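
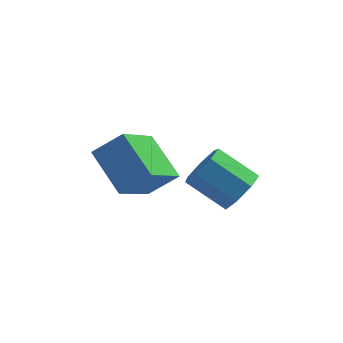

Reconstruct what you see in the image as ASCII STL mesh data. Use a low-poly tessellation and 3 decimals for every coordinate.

solid 
facet normal -0.555 0.654 0.514
outer loop
vertex -1.57 -0.17 -2.86
vertex -0.643 0.025 -2.108
vertex -0.903 1.352 -4.077
endloop
endfacet
facet normal -0.766 -0.161 -0.622
outer loop
vertex 0.063 0.215 -4.972
vertex -1.57 -0.17 -2.86
vertex -0.903 1.352 -4.077
endloop
endfacet
facet normal -0.555 0.654 0.514
outer loop
vertex -0.903 1.352 -4.077
vertex -0.643 0.025 -2.108
vertex 0.024 1.548 -3.325
endloop
endfacet
facet normal 0.323 0.739 -0.591
outer loop
vertex 0.024 1.548 -3.325
vertex 0.063 0.215 -4.972
vertex -0.903 1.352 -4.077
endloop
endfacet
facet normal -0.323 -0.739 0.590
outer loop
vertex -1.57 -0.17 -2.86
vertex 0.323 -1.112 -3.003
vertex -0.643 0.025 -2.108
endloop
endfacet
facet normal -0.766 -0.161 -0.622
outer loop
vertex -0.604 -1.308 -3.755
vertex -1.57 -0.17 -2.86
vertex 0.063 0.215 -4.972
endloop
endfacet
facet normal -0.323 -0.739 0.591
outer loop
vertex -0.604 -1.308 -3.755
vertex 0.323 -1.112 -3.003
vertex -1.57 -0.17 -2.86
endloop
endfacet
facet normal 0.766 0.161 0.622
outer loop
vertex -0.643 0.025 -2.108
vertex 0.323 -1.112 -3.003
vertex 0.024 1.548 -3.325
endloop
endfacet
facet normal 0.324 0.739 -0.591
outer loop
vertex 0.99 0.41 -4.22
vertex 0.063 0.215 -4.972
vertex 0.024 1.548 -3.325
endloop
endfacet
facet normal 0.766 0.161 0.622
outer loop
vertex 0.024 1.548 -3.325
vertex 0.323 -1.112 -3.003
vertex 0.99 0.41 -4.22
endloop
endfacet
facet normal 0.555 -0.654 -0.514
outer loop
vertex 0.99 0.41 -4.22
vertex -0.604 -1.308 -3.755
vertex 0.063 0.215 -4.972
endloop
endfacet
facet normal 0.555 -0.654 -0.514
outer loop
vertex 0.323 -1.112 -3.003
vertex -0.604 -1.308 -3.755
vertex 0.99 0.41 -4.22
endloop
endfacet
facet normal 0.801 -0.249 -0.544
outer loop
vertex 3.223 -1.006 -3.354
vertex 2.933 -0.6 -3.967
vertex 3.406 -0.346 -3.387
endloop
endfacet
facet normal 0.536 -0.107 0.837
outer loop
vertex 3.223 -1.006 -3.354
vertex 3.406 -0.346 -3.387
vertex 1.998 -0.626 -2.521
endloop
endfacet
facet normal 0.536 -0.106 0.837
outer loop
vertex 1.998 -0.626 -2.521
vertex 3.406 -0.346 -3.387
vertex 2.18 0.034 -2.554
endloop
endfacet
facet normal -0.801 0.248 0.545
outer loop
vertex 1.998 -0.626 -2.521
vertex 2.18 0.034 -2.554
vertex 1.707 -0.22 -3.133
endloop
endfacet
facet normal 0.801 -0.248 -0.545
outer loop
vertex 3.406 -0.346 -3.387
vertex 2.933 -0.6 -3.967
vertex 3.232 0.123 -3.857
endloop
endfacet
facet normal 0.542 0.687 0.485
outer loop
vertex 3.406 -0.346 -3.387
vertex 3.232 0.123 -3.857
vertex 2.18 0.034 -2.554
endloop
endfacet
facet normal 0.542 0.686 0.485
outer loop
vertex 2.18 0.034 -2.554
vertex 3.232 0.123 -3.857
vertex 2.006 0.503 -3.023
endloop
endfacet
facet normal -0.801 0.248 0.545
outer loop
vertex 2.18 0.034 -2.554
vertex 2.006 0.503 -3.023
vertex 1.707 -0.22 -3.133
endloop
endfacet
facet normal 0.801 -0.248 -0.545
outer loop
vertex 3.232 0.123 -3.857
vertex 2.933 -0.6 -3.967
vertex 2.833 0.047 -4.409
endloop
endfacet
facet normal 0.140 0.962 -0.233
outer loop
vertex 3.232 0.123 -3.857
vertex 2.833 0.047 -4.409
vertex 2.006 0.503 -3.023
endloop
endfacet
facet normal 0.140 0.962 -0.233
outer loop
vertex 2.006 0.503 -3.023
vertex 2.833 0.047 -4.409
vertex 1.607 0.427 -3.575
endloop
endfacet
facet normal -0.801 0.248 0.545
outer loop
vertex 2.006 0.503 -3.023
vertex 1.607 0.427 -3.575
vertex 1.707 -0.22 -3.133
endloop
endfacet
facet normal 0.801 -0.249 -0.545
outer loop
vertex 2.833 0.047 -4.409
vertex 2.933 -0.6 -3.967
vertex 2.509 -0.516 -4.628
endloop
endfacet
facet normal -0.368 0.513 -0.775
outer loop
vertex 2.833 0.047 -4.409
vertex 2.509 -0.516 -4.628
vertex 1.607 0.427 -3.575
endloop
endfacet
facet normal -0.367 0.514 -0.775
outer loop
vertex 1.607 0.427 -3.575
vertex 2.509 -0.516 -4.628
vertex 1.283 -0.136 -3.795
endloop
endfacet
facet normal -0.801 0.248 0.545
outer loop
vertex 1.607 0.427 -3.575
vertex 1.283 -0.136 -3.795
vertex 1.707 -0.22 -3.133
endloop
endfacet
facet normal 0.800 -0.249 -0.545
outer loop
vertex 2.509 -0.516 -4.628
vertex 2.933 -0.6 -3.967
vertex 2.504 -1.142 -4.349
endloop
endfacet
facet normal -0.598 -0.322 -0.734
outer loop
vertex 2.509 -0.516 -4.628
vertex 2.504 -1.142 -4.349
vertex 1.283 -0.136 -3.795
endloop
endfacet
facet normal -0.599 -0.323 -0.733
outer loop
vertex 1.283 -0.136 -3.795
vertex 2.504 -1.142 -4.349
vertex 1.279 -0.762 -3.516
endloop
endfacet
facet normal -0.801 0.248 0.545
outer loop
vertex 1.283 -0.136 -3.795
vertex 1.279 -0.762 -3.516
vertex 1.707 -0.22 -3.133
endloop
endfacet
facet normal 0.800 -0.249 -0.546
outer loop
vertex 2.504 -1.142 -4.349
vertex 2.933 -0.6 -3.967
vertex 2.822 -1.36 -3.783
endloop
endfacet
facet normal -0.379 -0.915 -0.140
outer loop
vertex 2.504 -1.142 -4.349
vertex 2.822 -1.36 -3.783
vertex 1.279 -0.762 -3.516
endloop
endfacet
facet normal -0.379 -0.915 -0.139
outer loop
vertex 1.279 -0.762 -3.516
vertex 2.822 -1.36 -3.783
vertex 1.597 -0.98 -2.949
endloop
endfacet
facet normal -0.801 0.248 0.545
outer loop
vertex 1.279 -0.762 -3.516
vertex 1.597 -0.98 -2.949
vertex 1.707 -0.22 -3.133
endloop
endfacet
facet normal 0.801 -0.249 -0.544
outer loop
vertex 2.822 -1.36 -3.783
vertex 2.933 -0.6 -3.967
vertex 3.223 -1.006 -3.354
endloop
endfacet
facet normal 0.126 -0.820 0.559
outer loop
vertex 2.822 -1.36 -3.783
vertex 3.223 -1.006 -3.354
vertex 1.597 -0.98 -2.949
endloop
endfacet
facet normal 0.126 -0.819 0.559
outer loop
vertex 1.597 -0.98 -2.949
vertex 3.223 -1.006 -3.354
vertex 1.998 -0.626 -2.521
endloop
endfacet
facet normal -0.801 0.248 0.545
outer loop
vertex 1.597 -0.98 -2.949
vertex 1.998 -0.626 -2.521
vertex 1.707 -0.22 -3.133
endloop
endfacet

endsolid


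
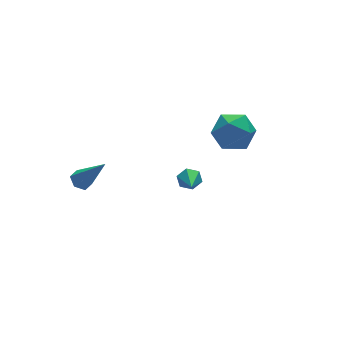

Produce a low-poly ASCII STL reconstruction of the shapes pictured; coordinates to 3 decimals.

solid 
facet normal -0.644 0.322 0.694
outer loop
vertex 1.522 0.08 2.369
vertex 2.073 -0.324 3.068
vertex 2.236 0.599 2.791
endloop
endfacet
facet normal -0.633 0.763 0.131
outer loop
vertex 1.522 0.08 2.369
vertex 2.236 0.599 2.791
vertex 2.099 0.652 1.824
endloop
endfacet
facet normal -0.806 0.386 -0.448
outer loop
vertex 1.522 0.08 2.369
vertex 2.099 0.652 1.824
vertex 1.851 -0.238 1.504
endloop
endfacet
facet normal -0.925 -0.289 -0.246
outer loop
vertex 1.522 0.08 2.369
vertex 1.851 -0.238 1.504
vertex 1.835 -0.842 2.273
endloop
endfacet
facet normal -0.825 -0.328 0.461
outer loop
vertex 1.522 0.08 2.369
vertex 1.835 -0.842 2.273
vertex 2.073 -0.324 3.068
endloop
endfacet
facet normal 0.035 0.998 0.050
outer loop
vertex 2.099 0.652 1.824
vertex 2.236 0.599 2.791
vertex 3.005 0.602 2.187
endloop
endfacet
facet normal 0.017 0.285 0.958
outer loop
vertex 2.236 0.599 2.791
vertex 2.073 -0.324 3.068
vertex 2.989 -0.002 2.956
endloop
endfacet
facet normal -0.275 -0.766 0.581
outer loop
vertex 2.073 -0.324 3.068
vertex 1.835 -0.842 2.273
vertex 2.741 -0.892 2.636
endloop
endfacet
facet normal -0.438 -0.703 -0.561
outer loop
vertex 1.835 -0.842 2.273
vertex 1.851 -0.238 1.504
vertex 2.604 -0.839 1.669
endloop
endfacet
facet normal -0.245 0.388 -0.889
outer loop
vertex 1.851 -0.238 1.504
vertex 2.099 0.652 1.824
vertex 2.767 0.084 1.392
endloop
endfacet
facet normal 0.925 0.289 0.246
outer loop
vertex 3.318 -0.32 2.091
vertex 3.005 0.602 2.187
vertex 2.989 -0.002 2.956
endloop
endfacet
facet normal 0.806 -0.386 0.448
outer loop
vertex 3.318 -0.32 2.091
vertex 2.989 -0.002 2.956
vertex 2.741 -0.892 2.636
endloop
endfacet
facet normal 0.633 -0.763 -0.131
outer loop
vertex 3.318 -0.32 2.091
vertex 2.741 -0.892 2.636
vertex 2.604 -0.839 1.669
endloop
endfacet
facet normal 0.644 -0.322 -0.694
outer loop
vertex 3.318 -0.32 2.091
vertex 2.604 -0.839 1.669
vertex 2.767 0.084 1.392
endloop
endfacet
facet normal 0.825 0.328 -0.461
outer loop
vertex 3.318 -0.32 2.091
vertex 2.767 0.084 1.392
vertex 3.005 0.602 2.187
endloop
endfacet
facet normal 0.438 0.703 0.561
outer loop
vertex 2.989 -0.002 2.956
vertex 3.005 0.602 2.187
vertex 2.236 0.599 2.791
endloop
endfacet
facet normal 0.245 -0.388 0.889
outer loop
vertex 2.741 -0.892 2.636
vertex 2.989 -0.002 2.956
vertex 2.073 -0.324 3.068
endloop
endfacet
facet normal -0.035 -0.998 -0.050
outer loop
vertex 2.604 -0.839 1.669
vertex 2.741 -0.892 2.636
vertex 1.835 -0.842 2.273
endloop
endfacet
facet normal -0.017 -0.285 -0.958
outer loop
vertex 2.767 0.084 1.392
vertex 2.604 -0.839 1.669
vertex 1.851 -0.238 1.504
endloop
endfacet
facet normal 0.275 0.766 -0.581
outer loop
vertex 3.005 0.602 2.187
vertex 2.767 0.084 1.392
vertex 2.099 0.652 1.824
endloop
endfacet
facet normal 0.357 0.835 -0.420
outer loop
vertex -0.177 -2.198 2.644
vertex -0.573 -2.182 2.339
vertex -0.589 -1.952 2.783
endloop
endfacet
facet normal 0.270 -0.089 0.959
outer loop
vertex -0.177 -2.198 2.644
vertex -0.589 -1.952 2.783
vertex -0.947 -3.058 2.781
endloop
endfacet
facet normal 0.357 0.835 -0.420
outer loop
vertex -0.589 -1.952 2.783
vertex -0.573 -2.182 2.339
vertex -0.985 -1.936 2.478
endloop
endfacet
facet normal -0.594 0.191 0.781
outer loop
vertex -0.589 -1.952 2.783
vertex -0.985 -1.936 2.478
vertex -0.947 -3.058 2.781
endloop
endfacet
facet normal 0.357 0.835 -0.419
outer loop
vertex -0.985 -1.936 2.478
vertex -0.573 -2.182 2.339
vertex -0.968 -2.166 2.034
endloop
endfacet
facet normal -0.999 -0.039 -0.018
outer loop
vertex -0.985 -1.936 2.478
vertex -0.968 -2.166 2.034
vertex -0.947 -3.058 2.781
endloop
endfacet
facet normal 0.358 0.834 -0.419
outer loop
vertex -0.968 -2.166 2.034
vertex -0.573 -2.182 2.339
vertex -0.556 -2.412 1.896
endloop
endfacet
facet normal -0.541 -0.548 -0.639
outer loop
vertex -0.968 -2.166 2.034
vertex -0.556 -2.412 1.896
vertex -0.947 -3.058 2.781
endloop
endfacet
facet normal 0.357 0.835 -0.420
outer loop
vertex -0.556 -2.412 1.896
vertex -0.573 -2.182 2.339
vertex -0.16 -2.428 2.201
endloop
endfacet
facet normal 0.322 -0.827 -0.461
outer loop
vertex -0.556 -2.412 1.896
vertex -0.16 -2.428 2.201
vertex -0.947 -3.058 2.781
endloop
endfacet
facet normal 0.357 0.835 -0.420
outer loop
vertex -0.16 -2.428 2.201
vertex -0.573 -2.182 2.339
vertex -0.177 -2.198 2.644
endloop
endfacet
facet normal 0.727 -0.597 0.338
outer loop
vertex -0.16 -2.428 2.201
vertex -0.177 -2.198 2.644
vertex -0.947 -3.058 2.781
endloop
endfacet
facet normal -0.359 0.471 -0.806
outer loop
vertex -2.334 3.245 -1.297
vertex -2.759 2.964 -1.272
vertex -2.732 3.409 -1.024
endloop
endfacet
facet normal 0.580 0.693 0.428
outer loop
vertex -2.334 3.245 -1.297
vertex -2.732 3.409 -1.024
vertex -2.081 2.076 0.252
endloop
endfacet
facet normal -0.358 0.471 -0.806
outer loop
vertex -2.732 3.409 -1.024
vertex -2.759 2.964 -1.272
vertex -3.157 3.129 -0.999
endloop
endfacet
facet normal -0.328 0.565 0.757
outer loop
vertex -2.732 3.409 -1.024
vertex -3.157 3.129 -0.999
vertex -2.081 2.076 0.252
endloop
endfacet
facet normal -0.358 0.471 -0.806
outer loop
vertex -3.157 3.129 -0.999
vertex -2.759 2.964 -1.272
vertex -3.184 2.684 -1.247
endloop
endfacet
facet normal -0.826 -0.235 0.512
outer loop
vertex -3.157 3.129 -0.999
vertex -3.184 2.684 -1.247
vertex -2.081 2.076 0.252
endloop
endfacet
facet normal -0.358 0.471 -0.806
outer loop
vertex -3.184 2.684 -1.247
vertex -2.759 2.964 -1.272
vertex -2.785 2.52 -1.52
endloop
endfacet
facet normal -0.416 -0.907 -0.062
outer loop
vertex -3.184 2.684 -1.247
vertex -2.785 2.52 -1.52
vertex -2.081 2.076 0.252
endloop
endfacet
facet normal -0.358 0.471 -0.806
outer loop
vertex -2.785 2.52 -1.52
vertex -2.759 2.964 -1.272
vertex -2.36 2.8 -1.545
endloop
endfacet
facet normal 0.490 -0.779 -0.390
outer loop
vertex -2.785 2.52 -1.52
vertex -2.36 2.8 -1.545
vertex -2.081 2.076 0.252
endloop
endfacet
facet normal -0.358 0.470 -0.806
outer loop
vertex -2.36 2.8 -1.545
vertex -2.759 2.964 -1.272
vertex -2.334 3.245 -1.297
endloop
endfacet
facet normal 0.989 0.023 -0.144
outer loop
vertex -2.36 2.8 -1.545
vertex -2.334 3.245 -1.297
vertex -2.081 2.076 0.252
endloop
endfacet

endsolid


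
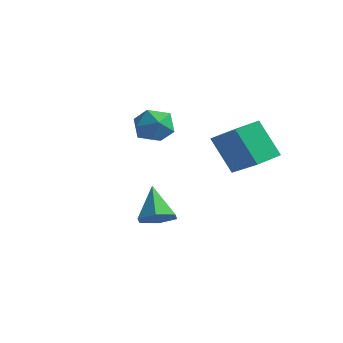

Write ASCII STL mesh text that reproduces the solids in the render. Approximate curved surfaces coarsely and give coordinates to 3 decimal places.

solid 
facet normal -0.459 0.886 -0.066
outer loop
vertex -1.792 0.926 2.979
vertex -2.705 0.43 2.675
vertex -2.51 0.609 3.725
endloop
endfacet
facet normal 0.052 0.900 0.433
outer loop
vertex -1.792 0.926 2.979
vertex -2.51 0.609 3.725
vertex -1.451 0.465 3.897
endloop
endfacet
facet normal 0.670 0.732 0.119
outer loop
vertex -1.792 0.926 2.979
vertex -1.451 0.465 3.897
vertex -0.991 0.197 2.954
endloop
endfacet
facet normal 0.541 0.615 -0.574
outer loop
vertex -1.792 0.926 2.979
vertex -0.991 0.197 2.954
vertex -1.767 0.175 2.198
endloop
endfacet
facet normal -0.157 0.709 -0.687
outer loop
vertex -1.792 0.926 2.979
vertex -1.767 0.175 2.198
vertex -2.705 0.43 2.675
endloop
endfacet
facet normal -0.095 0.396 0.914
outer loop
vertex -1.451 0.465 3.897
vertex -2.51 0.609 3.725
vertex -2.153 -0.315 4.162
endloop
endfacet
facet normal -0.922 0.372 0.108
outer loop
vertex -2.51 0.609 3.725
vertex -2.705 0.43 2.675
vertex -2.929 -0.337 3.406
endloop
endfacet
facet normal -0.433 0.085 -0.897
outer loop
vertex -2.705 0.43 2.675
vertex -1.767 0.175 2.198
vertex -2.469 -0.605 2.463
endloop
endfacet
facet normal 0.697 -0.068 -0.714
outer loop
vertex -1.767 0.175 2.198
vertex -0.991 0.197 2.954
vertex -1.41 -0.749 2.635
endloop
endfacet
facet normal 0.905 0.123 0.407
outer loop
vertex -0.991 0.197 2.954
vertex -1.451 0.465 3.897
vertex -1.215 -0.57 3.685
endloop
endfacet
facet normal -0.541 -0.615 0.574
outer loop
vertex -2.128 -1.066 3.381
vertex -2.153 -0.315 4.162
vertex -2.929 -0.337 3.406
endloop
endfacet
facet normal -0.670 -0.732 -0.119
outer loop
vertex -2.128 -1.066 3.381
vertex -2.929 -0.337 3.406
vertex -2.469 -0.605 2.463
endloop
endfacet
facet normal -0.052 -0.900 -0.433
outer loop
vertex -2.128 -1.066 3.381
vertex -2.469 -0.605 2.463
vertex -1.41 -0.749 2.635
endloop
endfacet
facet normal 0.459 -0.886 0.066
outer loop
vertex -2.128 -1.066 3.381
vertex -1.41 -0.749 2.635
vertex -1.215 -0.57 3.685
endloop
endfacet
facet normal 0.157 -0.709 0.687
outer loop
vertex -2.128 -1.066 3.381
vertex -1.215 -0.57 3.685
vertex -2.153 -0.315 4.162
endloop
endfacet
facet normal -0.697 0.068 0.714
outer loop
vertex -2.929 -0.337 3.406
vertex -2.153 -0.315 4.162
vertex -2.51 0.609 3.725
endloop
endfacet
facet normal -0.905 -0.123 -0.407
outer loop
vertex -2.469 -0.605 2.463
vertex -2.929 -0.337 3.406
vertex -2.705 0.43 2.675
endloop
endfacet
facet normal 0.095 -0.396 -0.914
outer loop
vertex -1.41 -0.749 2.635
vertex -2.469 -0.605 2.463
vertex -1.767 0.175 2.198
endloop
endfacet
facet normal 0.922 -0.372 -0.108
outer loop
vertex -1.215 -0.57 3.685
vertex -1.41 -0.749 2.635
vertex -0.991 0.197 2.954
endloop
endfacet
facet normal 0.433 -0.085 0.897
outer loop
vertex -2.153 -0.315 4.162
vertex -1.215 -0.57 3.685
vertex -1.451 0.465 3.897
endloop
endfacet
facet normal 0.508 -0.413 -0.756
outer loop
vertex 2.479 -3.856 0.241
vertex 1.678 -4.089 -0.17
vertex 2.073 -3.267 -0.354
endloop
endfacet
facet normal 0.483 0.764 0.427
outer loop
vertex 2.479 -3.856 0.241
vertex 2.073 -3.267 -0.354
vertex 0.722 -3.311 1.25
endloop
endfacet
facet normal 0.508 -0.413 -0.756
outer loop
vertex 2.073 -3.267 -0.354
vertex 1.678 -4.089 -0.17
vertex 1.272 -3.5 -0.765
endloop
endfacet
facet normal -0.206 0.967 -0.147
outer loop
vertex 2.073 -3.267 -0.354
vertex 1.272 -3.5 -0.765
vertex 0.722 -3.311 1.25
endloop
endfacet
facet normal 0.508 -0.414 -0.756
outer loop
vertex 1.272 -3.5 -0.765
vertex 1.678 -4.089 -0.17
vertex 0.877 -4.321 -0.581
endloop
endfacet
facet normal -0.889 0.366 -0.277
outer loop
vertex 1.272 -3.5 -0.765
vertex 0.877 -4.321 -0.581
vertex 0.722 -3.311 1.25
endloop
endfacet
facet normal 0.508 -0.413 -0.756
outer loop
vertex 0.877 -4.321 -0.581
vertex 1.678 -4.089 -0.17
vertex 1.282 -4.91 0.013
endloop
endfacet
facet normal -0.883 -0.439 0.167
outer loop
vertex 0.877 -4.321 -0.581
vertex 1.282 -4.91 0.013
vertex 0.722 -3.311 1.25
endloop
endfacet
facet normal 0.509 -0.414 -0.755
outer loop
vertex 1.282 -4.91 0.013
vertex 1.678 -4.089 -0.17
vertex 2.083 -4.677 0.425
endloop
endfacet
facet normal -0.195 -0.642 0.742
outer loop
vertex 1.282 -4.91 0.013
vertex 2.083 -4.677 0.425
vertex 0.722 -3.311 1.25
endloop
endfacet
facet normal 0.508 -0.414 -0.755
outer loop
vertex 2.083 -4.677 0.425
vertex 1.678 -4.089 -0.17
vertex 2.479 -3.856 0.241
endloop
endfacet
facet normal 0.488 -0.040 0.872
outer loop
vertex 2.083 -4.677 0.425
vertex 2.479 -3.856 0.241
vertex 0.722 -3.311 1.25
endloop
endfacet
facet normal -0.549 -0.027 0.836
outer loop
vertex 2.949 -0.401 4.279
vertex 3.191 0.922 4.48
vertex 1.16 0.102 3.12
endloop
endfacet
facet normal -0.178 -0.973 -0.148
outer loop
vertex 2.329 0.158 1.34
vertex 2.949 -0.401 4.279
vertex 1.16 0.102 3.12
endloop
endfacet
facet normal -0.549 -0.027 0.836
outer loop
vertex 1.16 0.102 3.12
vertex 3.191 0.922 4.48
vertex 1.402 1.425 3.321
endloop
endfacet
facet normal -0.817 0.230 -0.529
outer loop
vertex 1.402 1.425 3.321
vertex 2.329 0.158 1.34
vertex 1.16 0.102 3.12
endloop
endfacet
facet normal 0.817 -0.230 0.529
outer loop
vertex 2.949 -0.401 4.279
vertex 4.36 0.978 2.7
vertex 3.191 0.922 4.48
endloop
endfacet
facet normal -0.178 -0.973 -0.148
outer loop
vertex 4.118 -0.345 2.499
vertex 2.949 -0.401 4.279
vertex 2.329 0.158 1.34
endloop
endfacet
facet normal 0.817 -0.230 0.529
outer loop
vertex 4.118 -0.345 2.499
vertex 4.36 0.978 2.7
vertex 2.949 -0.401 4.279
endloop
endfacet
facet normal 0.178 0.973 0.148
outer loop
vertex 3.191 0.922 4.48
vertex 4.36 0.978 2.7
vertex 1.402 1.425 3.321
endloop
endfacet
facet normal -0.817 0.230 -0.529
outer loop
vertex 2.571 1.481 1.541
vertex 2.329 0.158 1.34
vertex 1.402 1.425 3.321
endloop
endfacet
facet normal 0.178 0.973 0.148
outer loop
vertex 1.402 1.425 3.321
vertex 4.36 0.978 2.7
vertex 2.571 1.481 1.541
endloop
endfacet
facet normal 0.549 0.027 -0.836
outer loop
vertex 2.571 1.481 1.541
vertex 4.118 -0.345 2.499
vertex 2.329 0.158 1.34
endloop
endfacet
facet normal 0.549 0.027 -0.836
outer loop
vertex 4.36 0.978 2.7
vertex 4.118 -0.345 2.499
vertex 2.571 1.481 1.541
endloop
endfacet

endsolid


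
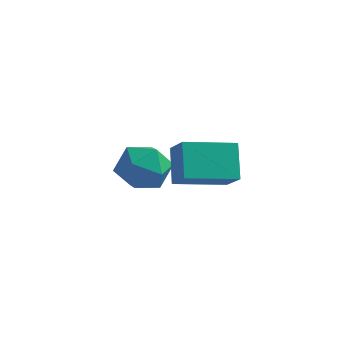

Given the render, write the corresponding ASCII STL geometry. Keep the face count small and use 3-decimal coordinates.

solid 
facet normal -0.557 0.536 -0.635
outer loop
vertex -1.378 -1.044 0.509
vertex 0.178 0.164 0.164
vertex -0.92 -1.971 -0.674
endloop
endfacet
facet normal -0.778 -0.604 0.172
outer loop
vertex -0.158 -2.704 0.196
vertex -1.378 -1.044 0.509
vertex -0.92 -1.971 -0.674
endloop
endfacet
facet normal -0.557 0.536 -0.635
outer loop
vertex -0.92 -1.971 -0.674
vertex 0.178 0.164 0.164
vertex 0.635 -0.762 -1.018
endloop
endfacet
facet normal 0.292 -0.590 -0.753
outer loop
vertex 0.635 -0.762 -1.018
vertex -0.158 -2.704 0.196
vertex -0.92 -1.971 -0.674
endloop
endfacet
facet normal -0.291 0.590 0.753
outer loop
vertex -1.378 -1.044 0.509
vertex 0.94 -0.569 1.034
vertex 0.178 0.164 0.164
endloop
endfacet
facet normal -0.778 -0.604 0.173
outer loop
vertex -0.615 -1.778 1.378
vertex -1.378 -1.044 0.509
vertex -0.158 -2.704 0.196
endloop
endfacet
facet normal -0.291 0.589 0.754
outer loop
vertex -0.615 -1.778 1.378
vertex 0.94 -0.569 1.034
vertex -1.378 -1.044 0.509
endloop
endfacet
facet normal 0.778 0.604 -0.172
outer loop
vertex 0.178 0.164 0.164
vertex 0.94 -0.569 1.034
vertex 0.635 -0.762 -1.018
endloop
endfacet
facet normal 0.291 -0.590 -0.753
outer loop
vertex 1.398 -1.496 -0.149
vertex -0.158 -2.704 0.196
vertex 0.635 -0.762 -1.018
endloop
endfacet
facet normal 0.778 0.604 -0.172
outer loop
vertex 0.635 -0.762 -1.018
vertex 0.94 -0.569 1.034
vertex 1.398 -1.496 -0.149
endloop
endfacet
facet normal 0.557 -0.536 0.635
outer loop
vertex 1.398 -1.496 -0.149
vertex -0.615 -1.778 1.378
vertex -0.158 -2.704 0.196
endloop
endfacet
facet normal 0.557 -0.535 0.635
outer loop
vertex 0.94 -0.569 1.034
vertex -0.615 -1.778 1.378
vertex 1.398 -1.496 -0.149
endloop
endfacet
facet normal -0.082 -0.281 0.956
outer loop
vertex -4.237 1.571 -1.475
vertex -3.577 0.61 -1.701
vertex -3.056 1.621 -1.359
endloop
endfacet
facet normal -0.106 0.429 0.897
outer loop
vertex -4.237 1.571 -1.475
vertex -3.056 1.621 -1.359
vertex -3.643 2.524 -1.861
endloop
endfacet
facet normal -0.652 0.596 0.469
outer loop
vertex -4.237 1.571 -1.475
vertex -3.643 2.524 -1.861
vertex -4.526 2.071 -2.513
endloop
endfacet
facet normal -0.965 -0.011 0.263
outer loop
vertex -4.237 1.571 -1.475
vertex -4.526 2.071 -2.513
vertex -4.485 0.888 -2.414
endloop
endfacet
facet normal -0.613 -0.553 0.564
outer loop
vertex -4.237 1.571 -1.475
vertex -4.485 0.888 -2.414
vertex -3.577 0.61 -1.701
endloop
endfacet
facet normal 0.496 0.645 0.581
outer loop
vertex -3.643 2.524 -1.861
vertex -3.056 1.621 -1.359
vertex -2.615 2.152 -2.326
endloop
endfacet
facet normal 0.536 -0.505 0.677
outer loop
vertex -3.056 1.621 -1.359
vertex -3.577 0.61 -1.701
vertex -2.574 0.969 -2.227
endloop
endfacet
facet normal -0.323 -0.945 0.043
outer loop
vertex -3.577 0.61 -1.701
vertex -4.485 0.888 -2.414
vertex -3.457 0.516 -2.879
endloop
endfacet
facet normal -0.893 -0.068 -0.445
outer loop
vertex -4.485 0.888 -2.414
vertex -4.526 2.071 -2.513
vertex -4.044 1.419 -3.381
endloop
endfacet
facet normal -0.387 0.915 -0.112
outer loop
vertex -4.526 2.071 -2.513
vertex -3.643 2.524 -1.861
vertex -3.523 2.43 -3.039
endloop
endfacet
facet normal 0.965 0.011 -0.263
outer loop
vertex -2.863 1.469 -3.265
vertex -2.615 2.152 -2.326
vertex -2.574 0.969 -2.227
endloop
endfacet
facet normal 0.652 -0.596 -0.469
outer loop
vertex -2.863 1.469 -3.265
vertex -2.574 0.969 -2.227
vertex -3.457 0.516 -2.879
endloop
endfacet
facet normal 0.106 -0.429 -0.897
outer loop
vertex -2.863 1.469 -3.265
vertex -3.457 0.516 -2.879
vertex -4.044 1.419 -3.381
endloop
endfacet
facet normal 0.082 0.281 -0.956
outer loop
vertex -2.863 1.469 -3.265
vertex -4.044 1.419 -3.381
vertex -3.523 2.43 -3.039
endloop
endfacet
facet normal 0.613 0.553 -0.564
outer loop
vertex -2.863 1.469 -3.265
vertex -3.523 2.43 -3.039
vertex -2.615 2.152 -2.326
endloop
endfacet
facet normal 0.893 0.068 0.445
outer loop
vertex -2.574 0.969 -2.227
vertex -2.615 2.152 -2.326
vertex -3.056 1.621 -1.359
endloop
endfacet
facet normal 0.387 -0.915 0.112
outer loop
vertex -3.457 0.516 -2.879
vertex -2.574 0.969 -2.227
vertex -3.577 0.61 -1.701
endloop
endfacet
facet normal -0.496 -0.645 -0.581
outer loop
vertex -4.044 1.419 -3.381
vertex -3.457 0.516 -2.879
vertex -4.485 0.888 -2.414
endloop
endfacet
facet normal -0.536 0.505 -0.677
outer loop
vertex -3.523 2.43 -3.039
vertex -4.044 1.419 -3.381
vertex -4.526 2.071 -2.513
endloop
endfacet
facet normal 0.323 0.945 -0.043
outer loop
vertex -2.615 2.152 -2.326
vertex -3.523 2.43 -3.039
vertex -3.643 2.524 -1.861
endloop
endfacet

endsolid


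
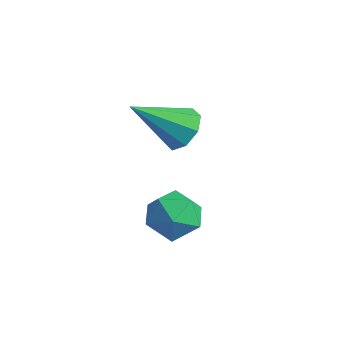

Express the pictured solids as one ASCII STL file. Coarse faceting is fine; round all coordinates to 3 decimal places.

solid 
facet normal 0.329 -0.266 0.906
outer loop
vertex 3.886 -0.621 3.209
vertex 3.25 -1.292 3.243
vertex 4.087 -1.465 2.888
endloop
endfacet
facet normal 0.858 0.009 0.513
outer loop
vertex 3.886 -0.621 3.209
vertex 4.087 -1.465 2.888
vertex 4.359 -0.715 2.419
endloop
endfacet
facet normal 0.669 0.670 0.321
outer loop
vertex 3.886 -0.621 3.209
vertex 4.359 -0.715 2.419
vertex 3.69 -0.079 2.485
endloop
endfacet
facet normal 0.025 0.804 0.595
outer loop
vertex 3.886 -0.621 3.209
vertex 3.69 -0.079 2.485
vertex 3.005 -0.435 2.995
endloop
endfacet
facet normal -0.185 0.224 0.957
outer loop
vertex 3.886 -0.621 3.209
vertex 3.005 -0.435 2.995
vertex 3.25 -1.292 3.243
endloop
endfacet
facet normal 0.920 -0.384 -0.080
outer loop
vertex 4.359 -0.715 2.419
vertex 4.087 -1.465 2.888
vertex 4.015 -1.445 1.965
endloop
endfacet
facet normal 0.065 -0.829 0.556
outer loop
vertex 4.087 -1.465 2.888
vertex 3.25 -1.292 3.243
vertex 3.33 -1.801 2.475
endloop
endfacet
facet normal -0.769 -0.035 0.639
outer loop
vertex 3.25 -1.292 3.243
vertex 3.005 -0.435 2.995
vertex 2.661 -1.165 2.541
endloop
endfacet
facet normal -0.429 0.902 0.053
outer loop
vertex 3.005 -0.435 2.995
vertex 3.69 -0.079 2.485
vertex 2.933 -0.415 2.072
endloop
endfacet
facet normal 0.614 0.686 -0.391
outer loop
vertex 3.69 -0.079 2.485
vertex 4.359 -0.715 2.419
vertex 3.77 -0.588 1.717
endloop
endfacet
facet normal -0.025 -0.804 -0.595
outer loop
vertex 3.134 -1.259 1.751
vertex 4.015 -1.445 1.965
vertex 3.33 -1.801 2.475
endloop
endfacet
facet normal -0.669 -0.670 -0.321
outer loop
vertex 3.134 -1.259 1.751
vertex 3.33 -1.801 2.475
vertex 2.661 -1.165 2.541
endloop
endfacet
facet normal -0.858 -0.009 -0.513
outer loop
vertex 3.134 -1.259 1.751
vertex 2.661 -1.165 2.541
vertex 2.933 -0.415 2.072
endloop
endfacet
facet normal -0.329 0.266 -0.906
outer loop
vertex 3.134 -1.259 1.751
vertex 2.933 -0.415 2.072
vertex 3.77 -0.588 1.717
endloop
endfacet
facet normal 0.185 -0.224 -0.957
outer loop
vertex 3.134 -1.259 1.751
vertex 3.77 -0.588 1.717
vertex 4.015 -1.445 1.965
endloop
endfacet
facet normal 0.429 -0.902 -0.053
outer loop
vertex 3.33 -1.801 2.475
vertex 4.015 -1.445 1.965
vertex 4.087 -1.465 2.888
endloop
endfacet
facet normal -0.614 -0.686 0.391
outer loop
vertex 2.661 -1.165 2.541
vertex 3.33 -1.801 2.475
vertex 3.25 -1.292 3.243
endloop
endfacet
facet normal -0.920 0.384 0.080
outer loop
vertex 2.933 -0.415 2.072
vertex 2.661 -1.165 2.541
vertex 3.005 -0.435 2.995
endloop
endfacet
facet normal -0.065 0.829 -0.556
outer loop
vertex 3.77 -0.588 1.717
vertex 2.933 -0.415 2.072
vertex 3.69 -0.079 2.485
endloop
endfacet
facet normal 0.769 0.035 -0.639
outer loop
vertex 4.015 -1.445 1.965
vertex 3.77 -0.588 1.717
vertex 4.359 -0.715 2.419
endloop
endfacet
facet normal 0.351 0.688 -0.635
outer loop
vertex 0.988 1.728 2.621
vertex 0.305 2.185 2.739
vertex 1.051 2.139 3.101
endloop
endfacet
facet normal 0.752 -0.546 0.369
outer loop
vertex 0.988 1.728 2.621
vertex 1.051 2.139 3.101
vertex -0.425 0.755 4.061
endloop
endfacet
facet normal 0.351 0.688 -0.636
outer loop
vertex 1.051 2.139 3.101
vertex 0.305 2.185 2.739
vertex 0.678 2.577 3.369
endloop
endfacet
facet normal 0.562 -0.027 0.826
outer loop
vertex 1.051 2.139 3.101
vertex 0.678 2.577 3.369
vertex -0.425 0.755 4.061
endloop
endfacet
facet normal 0.350 0.688 -0.636
outer loop
vertex 0.678 2.577 3.369
vertex 0.305 2.185 2.739
vertex 0.086 2.786 3.269
endloop
endfacet
facet normal -0.027 0.369 0.929
outer loop
vertex 0.678 2.577 3.369
vertex 0.086 2.786 3.269
vertex -0.425 0.755 4.061
endloop
endfacet
facet normal 0.351 0.688 -0.635
outer loop
vertex 0.086 2.786 3.269
vertex 0.305 2.185 2.739
vertex -0.377 2.643 2.858
endloop
endfacet
facet normal -0.673 0.409 0.616
outer loop
vertex 0.086 2.786 3.269
vertex -0.377 2.643 2.858
vertex -0.425 0.755 4.061
endloop
endfacet
facet normal 0.351 0.688 -0.635
outer loop
vertex -0.377 2.643 2.858
vertex 0.305 2.185 2.739
vertex -0.44 2.232 2.378
endloop
endfacet
facet normal -0.995 0.070 0.070
outer loop
vertex -0.377 2.643 2.858
vertex -0.44 2.232 2.378
vertex -0.425 0.755 4.061
endloop
endfacet
facet normal 0.351 0.689 -0.635
outer loop
vertex -0.44 2.232 2.378
vertex 0.305 2.185 2.739
vertex -0.067 1.794 2.109
endloop
endfacet
facet normal -0.806 -0.449 -0.387
outer loop
vertex -0.44 2.232 2.378
vertex -0.067 1.794 2.109
vertex -0.425 0.755 4.061
endloop
endfacet
facet normal 0.351 0.688 -0.635
outer loop
vertex -0.067 1.794 2.109
vertex 0.305 2.185 2.739
vertex 0.525 1.585 2.21
endloop
endfacet
facet normal -0.215 -0.845 -0.489
outer loop
vertex -0.067 1.794 2.109
vertex 0.525 1.585 2.21
vertex -0.425 0.755 4.061
endloop
endfacet
facet normal 0.351 0.688 -0.635
outer loop
vertex 0.525 1.585 2.21
vertex 0.305 2.185 2.739
vertex 0.988 1.728 2.621
endloop
endfacet
facet normal 0.430 -0.885 -0.176
outer loop
vertex 0.525 1.585 2.21
vertex 0.988 1.728 2.621
vertex -0.425 0.755 4.061
endloop
endfacet

endsolid


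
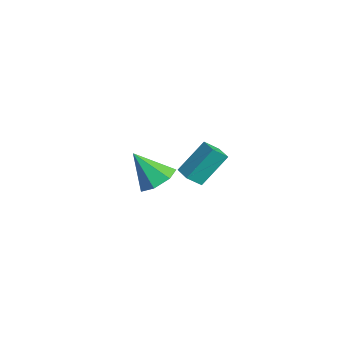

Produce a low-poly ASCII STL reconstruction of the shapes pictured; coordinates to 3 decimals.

solid 
facet normal -0.998 -0.053 -0.044
outer loop
vertex 1.98 -2.678 1.882
vertex 1.852 -1.431 3.283
vertex 1.97 -1.976 1.257
endloop
endfacet
facet normal 0.068 -0.663 -0.746
outer loop
vertex 2.868 -1.929 1.297
vertex 1.98 -2.678 1.882
vertex 1.97 -1.976 1.257
endloop
endfacet
facet normal -0.998 -0.053 -0.044
outer loop
vertex 1.97 -1.976 1.257
vertex 1.852 -1.431 3.283
vertex 1.842 -0.729 2.658
endloop
endfacet
facet normal -0.009 0.747 -0.665
outer loop
vertex 1.842 -0.729 2.658
vertex 2.868 -1.929 1.297
vertex 1.97 -1.976 1.257
endloop
endfacet
facet normal 0.009 -0.747 0.665
outer loop
vertex 1.98 -2.678 1.882
vertex 2.75 -1.384 3.323
vertex 1.852 -1.431 3.283
endloop
endfacet
facet normal 0.068 -0.663 -0.746
outer loop
vertex 2.878 -2.631 1.922
vertex 1.98 -2.678 1.882
vertex 2.868 -1.929 1.297
endloop
endfacet
facet normal 0.009 -0.747 0.665
outer loop
vertex 2.878 -2.631 1.922
vertex 2.75 -1.384 3.323
vertex 1.98 -2.678 1.882
endloop
endfacet
facet normal -0.068 0.663 0.746
outer loop
vertex 1.852 -1.431 3.283
vertex 2.75 -1.384 3.323
vertex 1.842 -0.729 2.658
endloop
endfacet
facet normal -0.009 0.747 -0.665
outer loop
vertex 2.74 -0.682 2.698
vertex 2.868 -1.929 1.297
vertex 1.842 -0.729 2.658
endloop
endfacet
facet normal -0.068 0.663 0.746
outer loop
vertex 1.842 -0.729 2.658
vertex 2.75 -1.384 3.323
vertex 2.74 -0.682 2.698
endloop
endfacet
facet normal 0.998 0.053 0.044
outer loop
vertex 2.74 -0.682 2.698
vertex 2.878 -2.631 1.922
vertex 2.868 -1.929 1.297
endloop
endfacet
facet normal 0.998 0.053 0.044
outer loop
vertex 2.75 -1.384 3.323
vertex 2.878 -2.631 1.922
vertex 2.74 -0.682 2.698
endloop
endfacet
facet normal 0.371 0.470 -0.801
outer loop
vertex -2.761 -1.239 -2.086
vertex -3.603 -1.525 -2.643
vertex -3.462 -0.657 -2.069
endloop
endfacet
facet normal 0.310 0.347 0.885
outer loop
vertex -2.761 -1.239 -2.086
vertex -3.462 -0.657 -2.069
vertex -4.337 -2.455 -1.057
endloop
endfacet
facet normal 0.371 0.470 -0.801
outer loop
vertex -3.462 -0.657 -2.069
vertex -3.603 -1.525 -2.643
vertex -4.269 -0.729 -2.485
endloop
endfacet
facet normal -0.411 0.591 0.694
outer loop
vertex -3.462 -0.657 -2.069
vertex -4.269 -0.729 -2.485
vertex -4.337 -2.455 -1.057
endloop
endfacet
facet normal 0.371 0.469 -0.801
outer loop
vertex -4.269 -0.729 -2.485
vertex -3.603 -1.525 -2.643
vertex -4.575 -1.401 -3.02
endloop
endfacet
facet normal -0.941 0.237 0.241
outer loop
vertex -4.269 -0.729 -2.485
vertex -4.575 -1.401 -3.02
vertex -4.337 -2.455 -1.057
endloop
endfacet
facet normal 0.371 0.470 -0.801
outer loop
vertex -4.575 -1.401 -3.02
vertex -3.603 -1.525 -2.643
vertex -4.148 -2.166 -3.271
endloop
endfacet
facet normal -0.883 -0.449 -0.134
outer loop
vertex -4.575 -1.401 -3.02
vertex -4.148 -2.166 -3.271
vertex -4.337 -2.455 -1.057
endloop
endfacet
facet normal 0.371 0.469 -0.801
outer loop
vertex -4.148 -2.166 -3.271
vertex -3.603 -1.525 -2.643
vertex -3.311 -2.449 -3.049
endloop
endfacet
facet normal -0.281 -0.948 -0.148
outer loop
vertex -4.148 -2.166 -3.271
vertex -3.311 -2.449 -3.049
vertex -4.337 -2.455 -1.057
endloop
endfacet
facet normal 0.370 0.469 -0.802
outer loop
vertex -3.311 -2.449 -3.049
vertex -3.603 -1.525 -2.643
vertex -2.693 -2.036 -2.522
endloop
endfacet
facet normal 0.413 -0.886 0.210
outer loop
vertex -3.311 -2.449 -3.049
vertex -2.693 -2.036 -2.522
vertex -4.337 -2.455 -1.057
endloop
endfacet
facet normal 0.370 0.470 -0.801
outer loop
vertex -2.693 -2.036 -2.522
vertex -3.603 -1.525 -2.643
vertex -2.761 -1.239 -2.086
endloop
endfacet
facet normal 0.675 -0.309 0.670
outer loop
vertex -2.693 -2.036 -2.522
vertex -2.761 -1.239 -2.086
vertex -4.337 -2.455 -1.057
endloop
endfacet

endsolid


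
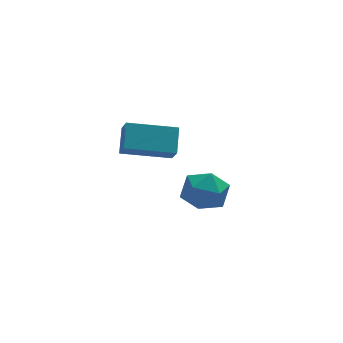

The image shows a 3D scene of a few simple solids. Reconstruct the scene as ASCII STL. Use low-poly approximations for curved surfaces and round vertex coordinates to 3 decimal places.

solid 
facet normal -0.976 0.108 0.189
outer loop
vertex -3.95 0.157 2.752
vertex -3.729 0.941 3.447
vertex -4.008 0.729 2.126
endloop
endfacet
facet normal -0.207 -0.732 -0.649
outer loop
vertex -2.291 0.539 1.793
vertex -3.95 0.157 2.752
vertex -4.008 0.729 2.126
endloop
endfacet
facet normal -0.976 0.107 0.189
outer loop
vertex -4.008 0.729 2.126
vertex -3.729 0.941 3.447
vertex -3.788 1.512 2.82
endloop
endfacet
facet normal -0.069 0.672 -0.737
outer loop
vertex -3.788 1.512 2.82
vertex -2.291 0.539 1.793
vertex -4.008 0.729 2.126
endloop
endfacet
facet normal 0.068 -0.673 0.737
outer loop
vertex -3.95 0.157 2.752
vertex -2.012 0.751 3.114
vertex -3.729 0.941 3.447
endloop
endfacet
facet normal -0.206 -0.733 -0.648
outer loop
vertex -2.232 -0.032 2.42
vertex -3.95 0.157 2.752
vertex -2.291 0.539 1.793
endloop
endfacet
facet normal 0.068 -0.672 0.737
outer loop
vertex -2.232 -0.032 2.42
vertex -2.012 0.751 3.114
vertex -3.95 0.157 2.752
endloop
endfacet
facet normal 0.207 0.733 0.648
outer loop
vertex -3.729 0.941 3.447
vertex -2.012 0.751 3.114
vertex -3.788 1.512 2.82
endloop
endfacet
facet normal -0.068 0.673 -0.737
outer loop
vertex -2.07 1.323 2.488
vertex -2.291 0.539 1.793
vertex -3.788 1.512 2.82
endloop
endfacet
facet normal 0.206 0.732 0.650
outer loop
vertex -3.788 1.512 2.82
vertex -2.012 0.751 3.114
vertex -2.07 1.323 2.488
endloop
endfacet
facet normal 0.976 -0.107 -0.189
outer loop
vertex -2.07 1.323 2.488
vertex -2.232 -0.032 2.42
vertex -2.291 0.539 1.793
endloop
endfacet
facet normal 0.976 -0.107 -0.188
outer loop
vertex -2.012 0.751 3.114
vertex -2.232 -0.032 2.42
vertex -2.07 1.323 2.488
endloop
endfacet
facet normal -0.897 0.003 0.441
outer loop
vertex -1.683 2.27 -1.495
vertex -1.314 1.832 -0.741
vertex -1.329 2.777 -0.779
endloop
endfacet
facet normal -0.824 0.566 0.007
outer loop
vertex -1.683 2.27 -1.495
vertex -1.329 2.777 -0.779
vertex -1.158 3.037 -1.672
endloop
endfacet
facet normal -0.689 0.321 -0.650
outer loop
vertex -1.683 2.27 -1.495
vertex -1.158 3.037 -1.672
vertex -1.038 2.252 -2.187
endloop
endfacet
facet normal -0.678 -0.392 -0.622
outer loop
vertex -1.683 2.27 -1.495
vertex -1.038 2.252 -2.187
vertex -1.135 1.507 -1.611
endloop
endfacet
facet normal -0.807 -0.588 0.054
outer loop
vertex -1.683 2.27 -1.495
vertex -1.135 1.507 -1.611
vertex -1.314 1.832 -0.741
endloop
endfacet
facet normal -0.257 0.940 0.224
outer loop
vertex -1.158 3.037 -1.672
vertex -1.329 2.777 -0.779
vertex -0.465 3.073 -1.029
endloop
endfacet
facet normal -0.375 0.031 0.926
outer loop
vertex -1.329 2.777 -0.779
vertex -1.314 1.832 -0.741
vertex -0.562 2.328 -0.453
endloop
endfacet
facet normal -0.229 -0.926 0.299
outer loop
vertex -1.314 1.832 -0.741
vertex -1.135 1.507 -1.611
vertex -0.442 1.543 -0.968
endloop
endfacet
facet normal -0.020 -0.610 -0.792
outer loop
vertex -1.135 1.507 -1.611
vertex -1.038 2.252 -2.187
vertex -0.271 1.803 -1.861
endloop
endfacet
facet normal -0.038 0.544 -0.838
outer loop
vertex -1.038 2.252 -2.187
vertex -1.158 3.037 -1.672
vertex -0.286 2.748 -1.899
endloop
endfacet
facet normal 0.678 0.392 0.622
outer loop
vertex 0.083 2.31 -1.145
vertex -0.465 3.073 -1.029
vertex -0.562 2.328 -0.453
endloop
endfacet
facet normal 0.689 -0.321 0.650
outer loop
vertex 0.083 2.31 -1.145
vertex -0.562 2.328 -0.453
vertex -0.442 1.543 -0.968
endloop
endfacet
facet normal 0.824 -0.566 -0.007
outer loop
vertex 0.083 2.31 -1.145
vertex -0.442 1.543 -0.968
vertex -0.271 1.803 -1.861
endloop
endfacet
facet normal 0.897 -0.003 -0.441
outer loop
vertex 0.083 2.31 -1.145
vertex -0.271 1.803 -1.861
vertex -0.286 2.748 -1.899
endloop
endfacet
facet normal 0.807 0.588 -0.054
outer loop
vertex 0.083 2.31 -1.145
vertex -0.286 2.748 -1.899
vertex -0.465 3.073 -1.029
endloop
endfacet
facet normal 0.020 0.610 0.792
outer loop
vertex -0.562 2.328 -0.453
vertex -0.465 3.073 -1.029
vertex -1.329 2.777 -0.779
endloop
endfacet
facet normal 0.038 -0.544 0.838
outer loop
vertex -0.442 1.543 -0.968
vertex -0.562 2.328 -0.453
vertex -1.314 1.832 -0.741
endloop
endfacet
facet normal 0.257 -0.940 -0.224
outer loop
vertex -0.271 1.803 -1.861
vertex -0.442 1.543 -0.968
vertex -1.135 1.507 -1.611
endloop
endfacet
facet normal 0.375 -0.031 -0.926
outer loop
vertex -0.286 2.748 -1.899
vertex -0.271 1.803 -1.861
vertex -1.038 2.252 -2.187
endloop
endfacet
facet normal 0.229 0.926 -0.299
outer loop
vertex -0.465 3.073 -1.029
vertex -0.286 2.748 -1.899
vertex -1.158 3.037 -1.672
endloop
endfacet

endsolid


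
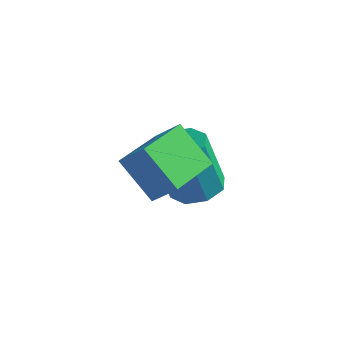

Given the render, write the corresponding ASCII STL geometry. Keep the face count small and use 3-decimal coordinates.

solid 
facet normal 0.259 0.089 -0.962
outer loop
vertex 2.098 0.503 -2.011
vertex 1.438 -0.094 -2.244
vertex 1.484 0.82 -2.147
endloop
endfacet
facet normal 0.416 0.889 0.194
outer loop
vertex 2.098 0.503 -2.011
vertex 1.484 0.82 -2.147
vertex 1.542 0.311 0.057
endloop
endfacet
facet normal 0.415 0.889 0.194
outer loop
vertex 1.542 0.311 0.057
vertex 1.484 0.82 -2.147
vertex 0.928 0.627 -0.078
endloop
endfacet
facet normal -0.258 -0.090 0.962
outer loop
vertex 1.542 0.311 0.057
vertex 0.928 0.627 -0.078
vertex 0.882 -0.286 -0.176
endloop
endfacet
facet normal 0.258 0.089 -0.962
outer loop
vertex 1.484 0.82 -2.147
vertex 1.438 -0.094 -2.244
vertex 0.843 0.602 -2.339
endloop
endfacet
facet normal -0.322 0.947 0.002
outer loop
vertex 1.484 0.82 -2.147
vertex 0.843 0.602 -2.339
vertex 0.928 0.627 -0.078
endloop
endfacet
facet normal -0.322 0.947 0.002
outer loop
vertex 0.928 0.627 -0.078
vertex 0.843 0.602 -2.339
vertex 0.287 0.409 -0.271
endloop
endfacet
facet normal -0.259 -0.090 0.962
outer loop
vertex 0.928 0.627 -0.078
vertex 0.287 0.409 -0.271
vertex 0.882 -0.286 -0.176
endloop
endfacet
facet normal 0.258 0.090 -0.962
outer loop
vertex 0.843 0.602 -2.339
vertex 1.438 -0.094 -2.244
vertex 0.55 -0.024 -2.476
endloop
endfacet
facet normal -0.872 0.450 -0.192
outer loop
vertex 0.843 0.602 -2.339
vertex 0.55 -0.024 -2.476
vertex 0.287 0.409 -0.271
endloop
endfacet
facet normal -0.873 0.449 -0.192
outer loop
vertex 0.287 0.409 -0.271
vertex 0.55 -0.024 -2.476
vertex -0.005 -0.217 -0.408
endloop
endfacet
facet normal -0.259 -0.090 0.962
outer loop
vertex 0.287 0.409 -0.271
vertex -0.005 -0.217 -0.408
vertex 0.882 -0.286 -0.176
endloop
endfacet
facet normal 0.258 0.090 -0.962
outer loop
vertex 0.55 -0.024 -2.476
vertex 1.438 -0.094 -2.244
vertex 0.778 -0.691 -2.477
endloop
endfacet
facet normal -0.910 -0.311 -0.273
outer loop
vertex 0.55 -0.024 -2.476
vertex 0.778 -0.691 -2.477
vertex -0.005 -0.217 -0.408
endloop
endfacet
facet normal -0.911 -0.310 -0.274
outer loop
vertex -0.005 -0.217 -0.408
vertex 0.778 -0.691 -2.477
vertex 0.222 -0.883 -0.409
endloop
endfacet
facet normal -0.259 -0.090 0.962
outer loop
vertex -0.005 -0.217 -0.408
vertex 0.222 -0.883 -0.409
vertex 0.882 -0.286 -0.176
endloop
endfacet
facet normal 0.258 0.090 -0.962
outer loop
vertex 0.778 -0.691 -2.477
vertex 1.438 -0.094 -2.244
vertex 1.392 -1.007 -2.342
endloop
endfacet
facet normal -0.415 -0.889 -0.194
outer loop
vertex 0.778 -0.691 -2.477
vertex 1.392 -1.007 -2.342
vertex 0.222 -0.883 -0.409
endloop
endfacet
facet normal -0.416 -0.888 -0.195
outer loop
vertex 0.222 -0.883 -0.409
vertex 1.392 -1.007 -2.342
vertex 0.836 -1.2 -0.273
endloop
endfacet
facet normal -0.259 -0.089 0.962
outer loop
vertex 0.222 -0.883 -0.409
vertex 0.836 -1.2 -0.273
vertex 0.882 -0.286 -0.176
endloop
endfacet
facet normal 0.259 0.090 -0.962
outer loop
vertex 1.392 -1.007 -2.342
vertex 1.438 -0.094 -2.244
vertex 2.033 -0.789 -2.149
endloop
endfacet
facet normal 0.322 -0.947 -0.002
outer loop
vertex 1.392 -1.007 -2.342
vertex 2.033 -0.789 -2.149
vertex 0.836 -1.2 -0.273
endloop
endfacet
facet normal 0.322 -0.947 -0.002
outer loop
vertex 0.836 -1.2 -0.273
vertex 2.033 -0.789 -2.149
vertex 1.477 -0.982 -0.081
endloop
endfacet
facet normal -0.258 -0.089 0.962
outer loop
vertex 0.836 -1.2 -0.273
vertex 1.477 -0.982 -0.081
vertex 0.882 -0.286 -0.176
endloop
endfacet
facet normal 0.259 0.090 -0.962
outer loop
vertex 2.033 -0.789 -2.149
vertex 1.438 -0.094 -2.244
vertex 2.325 -0.163 -2.012
endloop
endfacet
facet normal 0.872 -0.449 0.193
outer loop
vertex 2.033 -0.789 -2.149
vertex 2.325 -0.163 -2.012
vertex 1.477 -0.982 -0.081
endloop
endfacet
facet normal 0.872 -0.450 0.192
outer loop
vertex 1.477 -0.982 -0.081
vertex 2.325 -0.163 -2.012
vertex 1.77 -0.356 0.056
endloop
endfacet
facet normal -0.258 -0.090 0.962
outer loop
vertex 1.477 -0.982 -0.081
vertex 1.77 -0.356 0.056
vertex 0.882 -0.286 -0.176
endloop
endfacet
facet normal 0.259 0.090 -0.962
outer loop
vertex 2.325 -0.163 -2.012
vertex 1.438 -0.094 -2.244
vertex 2.098 0.503 -2.011
endloop
endfacet
facet normal 0.911 0.310 0.273
outer loop
vertex 2.325 -0.163 -2.012
vertex 2.098 0.503 -2.011
vertex 1.77 -0.356 0.056
endloop
endfacet
facet normal 0.910 0.311 0.274
outer loop
vertex 1.77 -0.356 0.056
vertex 2.098 0.503 -2.011
vertex 1.542 0.311 0.057
endloop
endfacet
facet normal -0.258 -0.090 0.962
outer loop
vertex 1.77 -0.356 0.056
vertex 1.542 0.311 0.057
vertex 0.882 -0.286 -0.176
endloop
endfacet
facet normal -0.692 0.206 0.692
outer loop
vertex 1.241 -3.823 2.377
vertex 1.558 -1.847 2.106
vertex 0.452 -3.806 1.583
endloop
endfacet
facet normal -0.156 -0.979 0.134
outer loop
vertex 1.622 -4.153 0.414
vertex 1.241 -3.823 2.377
vertex 0.452 -3.806 1.583
endloop
endfacet
facet normal -0.692 0.206 0.692
outer loop
vertex 0.452 -3.806 1.583
vertex 1.558 -1.847 2.106
vertex 0.769 -1.829 1.312
endloop
endfacet
facet normal -0.704 0.016 -0.710
outer loop
vertex 0.769 -1.829 1.312
vertex 1.622 -4.153 0.414
vertex 0.452 -3.806 1.583
endloop
endfacet
facet normal 0.704 -0.016 0.710
outer loop
vertex 1.241 -3.823 2.377
vertex 2.728 -2.194 0.937
vertex 1.558 -1.847 2.106
endloop
endfacet
facet normal -0.157 -0.978 0.134
outer loop
vertex 2.411 -4.171 1.208
vertex 1.241 -3.823 2.377
vertex 1.622 -4.153 0.414
endloop
endfacet
facet normal 0.704 -0.016 0.710
outer loop
vertex 2.411 -4.171 1.208
vertex 2.728 -2.194 0.937
vertex 1.241 -3.823 2.377
endloop
endfacet
facet normal 0.157 0.979 -0.134
outer loop
vertex 1.558 -1.847 2.106
vertex 2.728 -2.194 0.937
vertex 0.769 -1.829 1.312
endloop
endfacet
facet normal -0.704 0.016 -0.710
outer loop
vertex 1.939 -2.177 0.143
vertex 1.622 -4.153 0.414
vertex 0.769 -1.829 1.312
endloop
endfacet
facet normal 0.157 0.978 -0.135
outer loop
vertex 0.769 -1.829 1.312
vertex 2.728 -2.194 0.937
vertex 1.939 -2.177 0.143
endloop
endfacet
facet normal 0.692 -0.206 -0.692
outer loop
vertex 1.939 -2.177 0.143
vertex 2.411 -4.171 1.208
vertex 1.622 -4.153 0.414
endloop
endfacet
facet normal 0.692 -0.206 -0.692
outer loop
vertex 2.728 -2.194 0.937
vertex 2.411 -4.171 1.208
vertex 1.939 -2.177 0.143
endloop
endfacet

endsolid


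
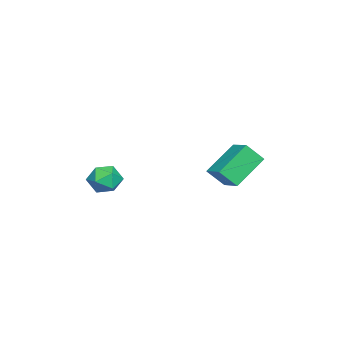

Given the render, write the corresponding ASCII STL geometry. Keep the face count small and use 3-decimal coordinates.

solid 
facet normal -0.681 -0.654 -0.329
outer loop
vertex -2.443 0.806 0.632
vertex -3.904 1.699 1.883
vertex -2.755 1.598 -0.297
endloop
endfacet
facet normal 0.689 -0.421 -0.590
outer loop
vertex -1.856 2.461 0.137
vertex -2.443 0.806 0.632
vertex -2.755 1.598 -0.297
endloop
endfacet
facet normal -0.681 -0.654 -0.329
outer loop
vertex -2.755 1.598 -0.297
vertex -3.904 1.699 1.883
vertex -4.216 2.49 0.954
endloop
endfacet
facet normal -0.248 0.629 -0.737
outer loop
vertex -4.216 2.49 0.954
vertex -1.856 2.461 0.137
vertex -2.755 1.598 -0.297
endloop
endfacet
facet normal 0.247 -0.628 0.737
outer loop
vertex -2.443 0.806 0.632
vertex -3.005 2.562 2.317
vertex -3.904 1.699 1.883
endloop
endfacet
facet normal 0.689 -0.421 -0.590
outer loop
vertex -1.544 1.67 1.066
vertex -2.443 0.806 0.632
vertex -1.856 2.461 0.137
endloop
endfacet
facet normal 0.248 -0.628 0.737
outer loop
vertex -1.544 1.67 1.066
vertex -3.005 2.562 2.317
vertex -2.443 0.806 0.632
endloop
endfacet
facet normal -0.689 0.421 0.590
outer loop
vertex -3.904 1.699 1.883
vertex -3.005 2.562 2.317
vertex -4.216 2.49 0.954
endloop
endfacet
facet normal -0.248 0.628 -0.738
outer loop
vertex -3.317 3.354 1.388
vertex -1.856 2.461 0.137
vertex -4.216 2.49 0.954
endloop
endfacet
facet normal -0.689 0.421 0.590
outer loop
vertex -4.216 2.49 0.954
vertex -3.005 2.562 2.317
vertex -3.317 3.354 1.388
endloop
endfacet
facet normal 0.681 0.654 0.328
outer loop
vertex -3.317 3.354 1.388
vertex -1.544 1.67 1.066
vertex -1.856 2.461 0.137
endloop
endfacet
facet normal 0.681 0.654 0.329
outer loop
vertex -3.005 2.562 2.317
vertex -1.544 1.67 1.066
vertex -3.317 3.354 1.388
endloop
endfacet
facet normal -0.765 0.592 0.253
outer loop
vertex -1.014 -2.778 0.276
vertex -1.607 -3.459 0.075
vertex -1.264 -3.382 0.931
endloop
endfacet
facet normal -0.181 0.756 0.628
outer loop
vertex -1.014 -2.778 0.276
vertex -1.264 -3.382 0.931
vertex -0.381 -3.113 0.862
endloop
endfacet
facet normal 0.336 0.927 0.167
outer loop
vertex -1.014 -2.778 0.276
vertex -0.381 -3.113 0.862
vertex -0.179 -3.025 -0.036
endloop
endfacet
facet normal 0.073 0.867 -0.492
outer loop
vertex -1.014 -2.778 0.276
vertex -0.179 -3.025 -0.036
vertex -0.936 -3.238 -0.523
endloop
endfacet
facet normal -0.609 0.660 -0.440
outer loop
vertex -1.014 -2.778 0.276
vertex -0.936 -3.238 -0.523
vertex -1.607 -3.459 0.075
endloop
endfacet
facet normal 0.024 0.173 0.985
outer loop
vertex -0.381 -3.113 0.862
vertex -1.264 -3.382 0.931
vertex -0.584 -4.002 1.023
endloop
endfacet
facet normal -0.921 -0.094 0.378
outer loop
vertex -1.264 -3.382 0.931
vertex -1.607 -3.459 0.075
vertex -1.341 -4.215 0.536
endloop
endfacet
facet normal -0.669 0.018 -0.743
outer loop
vertex -1.607 -3.459 0.075
vertex -0.936 -3.238 -0.523
vertex -1.139 -4.127 -0.362
endloop
endfacet
facet normal 0.434 0.353 -0.829
outer loop
vertex -0.936 -3.238 -0.523
vertex -0.179 -3.025 -0.036
vertex -0.256 -3.858 -0.431
endloop
endfacet
facet normal 0.862 0.448 0.238
outer loop
vertex -0.179 -3.025 -0.036
vertex -0.381 -3.113 0.862
vertex 0.087 -3.781 0.425
endloop
endfacet
facet normal -0.073 -0.867 0.492
outer loop
vertex -0.506 -4.462 0.224
vertex -0.584 -4.002 1.023
vertex -1.341 -4.215 0.536
endloop
endfacet
facet normal -0.336 -0.927 -0.167
outer loop
vertex -0.506 -4.462 0.224
vertex -1.341 -4.215 0.536
vertex -1.139 -4.127 -0.362
endloop
endfacet
facet normal 0.181 -0.756 -0.628
outer loop
vertex -0.506 -4.462 0.224
vertex -1.139 -4.127 -0.362
vertex -0.256 -3.858 -0.431
endloop
endfacet
facet normal 0.765 -0.592 -0.253
outer loop
vertex -0.506 -4.462 0.224
vertex -0.256 -3.858 -0.431
vertex 0.087 -3.781 0.425
endloop
endfacet
facet normal 0.609 -0.660 0.440
outer loop
vertex -0.506 -4.462 0.224
vertex 0.087 -3.781 0.425
vertex -0.584 -4.002 1.023
endloop
endfacet
facet normal -0.434 -0.353 0.829
outer loop
vertex -1.341 -4.215 0.536
vertex -0.584 -4.002 1.023
vertex -1.264 -3.382 0.931
endloop
endfacet
facet normal -0.862 -0.448 -0.238
outer loop
vertex -1.139 -4.127 -0.362
vertex -1.341 -4.215 0.536
vertex -1.607 -3.459 0.075
endloop
endfacet
facet normal -0.024 -0.173 -0.985
outer loop
vertex -0.256 -3.858 -0.431
vertex -1.139 -4.127 -0.362
vertex -0.936 -3.238 -0.523
endloop
endfacet
facet normal 0.921 0.094 -0.378
outer loop
vertex 0.087 -3.781 0.425
vertex -0.256 -3.858 -0.431
vertex -0.179 -3.025 -0.036
endloop
endfacet
facet normal 0.669 -0.018 0.743
outer loop
vertex -0.584 -4.002 1.023
vertex 0.087 -3.781 0.425
vertex -0.381 -3.113 0.862
endloop
endfacet

endsolid


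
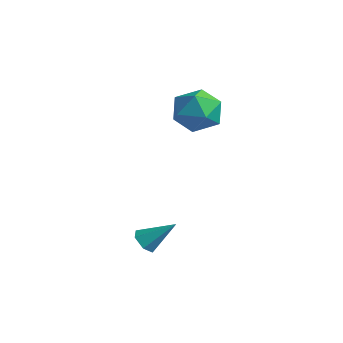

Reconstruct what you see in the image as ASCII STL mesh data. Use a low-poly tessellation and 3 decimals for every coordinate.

solid 
facet normal -0.553 -0.541 -0.633
outer loop
vertex 1.785 -3.892 -1.344
vertex 1.349 -3.893 -0.962
vertex 1.387 -3.47 -1.357
endloop
endfacet
facet normal 0.625 0.573 -0.530
outer loop
vertex 1.785 -3.892 -1.344
vertex 1.387 -3.47 -1.357
vertex 2.171 -3.087 -0.018
endloop
endfacet
facet normal -0.551 -0.542 -0.634
outer loop
vertex 1.387 -3.47 -1.357
vertex 1.349 -3.893 -0.962
vertex 0.951 -3.472 -0.976
endloop
endfacet
facet normal -0.163 0.970 -0.182
outer loop
vertex 1.387 -3.47 -1.357
vertex 0.951 -3.472 -0.976
vertex 2.171 -3.087 -0.018
endloop
endfacet
facet normal -0.551 -0.542 -0.635
outer loop
vertex 0.951 -3.472 -0.976
vertex 1.349 -3.893 -0.962
vertex 0.912 -3.895 -0.581
endloop
endfacet
facet normal -0.611 0.570 0.550
outer loop
vertex 0.951 -3.472 -0.976
vertex 0.912 -3.895 -0.581
vertex 2.171 -3.087 -0.018
endloop
endfacet
facet normal -0.551 -0.542 -0.635
outer loop
vertex 0.912 -3.895 -0.581
vertex 1.349 -3.893 -0.962
vertex 1.31 -4.316 -0.567
endloop
endfacet
facet normal -0.273 -0.227 0.935
outer loop
vertex 0.912 -3.895 -0.581
vertex 1.31 -4.316 -0.567
vertex 2.171 -3.087 -0.018
endloop
endfacet
facet normal -0.553 -0.541 -0.634
outer loop
vertex 1.31 -4.316 -0.567
vertex 1.349 -3.893 -0.962
vertex 1.747 -4.315 -0.949
endloop
endfacet
facet normal 0.515 -0.624 0.588
outer loop
vertex 1.31 -4.316 -0.567
vertex 1.747 -4.315 -0.949
vertex 2.171 -3.087 -0.018
endloop
endfacet
facet normal -0.553 -0.541 -0.633
outer loop
vertex 1.747 -4.315 -0.949
vertex 1.349 -3.893 -0.962
vertex 1.785 -3.892 -1.344
endloop
endfacet
facet normal 0.964 -0.223 -0.146
outer loop
vertex 1.747 -4.315 -0.949
vertex 1.785 -3.892 -1.344
vertex 2.171 -3.087 -0.018
endloop
endfacet
facet normal -0.845 0.277 0.457
outer loop
vertex -0.88 0.515 3.662
vertex -0.769 -0.312 4.368
vertex -0.328 0.662 4.594
endloop
endfacet
facet normal -0.514 0.840 0.172
outer loop
vertex -0.88 0.515 3.662
vertex -0.328 0.662 4.594
vertex 0.053 1.086 3.661
endloop
endfacet
facet normal -0.444 0.724 -0.528
outer loop
vertex -0.88 0.515 3.662
vertex 0.053 1.086 3.661
vertex -0.153 0.373 2.857
endloop
endfacet
facet normal -0.731 0.088 -0.676
outer loop
vertex -0.88 0.515 3.662
vertex -0.153 0.373 2.857
vertex -0.661 -0.491 3.294
endloop
endfacet
facet normal -0.980 -0.189 -0.067
outer loop
vertex -0.88 0.515 3.662
vertex -0.661 -0.491 3.294
vertex -0.769 -0.312 4.368
endloop
endfacet
facet normal 0.139 0.879 0.456
outer loop
vertex 0.053 1.086 3.661
vertex -0.328 0.662 4.594
vertex 0.741 0.611 4.366
endloop
endfacet
facet normal -0.396 -0.033 0.917
outer loop
vertex -0.328 0.662 4.594
vertex -0.769 -0.312 4.368
vertex 0.233 -0.253 4.803
endloop
endfacet
facet normal -0.614 -0.786 0.069
outer loop
vertex -0.769 -0.312 4.368
vertex -0.661 -0.491 3.294
vertex 0.027 -0.966 3.999
endloop
endfacet
facet normal -0.212 -0.339 -0.917
outer loop
vertex -0.661 -0.491 3.294
vertex -0.153 0.373 2.857
vertex 0.408 -0.542 3.066
endloop
endfacet
facet normal 0.253 0.691 -0.677
outer loop
vertex -0.153 0.373 2.857
vertex 0.053 1.086 3.661
vertex 0.849 0.432 3.292
endloop
endfacet
facet normal 0.731 -0.088 0.676
outer loop
vertex 0.96 -0.395 3.998
vertex 0.741 0.611 4.366
vertex 0.233 -0.253 4.803
endloop
endfacet
facet normal 0.444 -0.724 0.528
outer loop
vertex 0.96 -0.395 3.998
vertex 0.233 -0.253 4.803
vertex 0.027 -0.966 3.999
endloop
endfacet
facet normal 0.514 -0.840 -0.172
outer loop
vertex 0.96 -0.395 3.998
vertex 0.027 -0.966 3.999
vertex 0.408 -0.542 3.066
endloop
endfacet
facet normal 0.845 -0.277 -0.457
outer loop
vertex 0.96 -0.395 3.998
vertex 0.408 -0.542 3.066
vertex 0.849 0.432 3.292
endloop
endfacet
facet normal 0.980 0.189 0.067
outer loop
vertex 0.96 -0.395 3.998
vertex 0.849 0.432 3.292
vertex 0.741 0.611 4.366
endloop
endfacet
facet normal 0.212 0.339 0.917
outer loop
vertex 0.233 -0.253 4.803
vertex 0.741 0.611 4.366
vertex -0.328 0.662 4.594
endloop
endfacet
facet normal -0.253 -0.691 0.677
outer loop
vertex 0.027 -0.966 3.999
vertex 0.233 -0.253 4.803
vertex -0.769 -0.312 4.368
endloop
endfacet
facet normal -0.139 -0.879 -0.456
outer loop
vertex 0.408 -0.542 3.066
vertex 0.027 -0.966 3.999
vertex -0.661 -0.491 3.294
endloop
endfacet
facet normal 0.396 0.033 -0.917
outer loop
vertex 0.849 0.432 3.292
vertex 0.408 -0.542 3.066
vertex -0.153 0.373 2.857
endloop
endfacet
facet normal 0.614 0.786 -0.069
outer loop
vertex 0.741 0.611 4.366
vertex 0.849 0.432 3.292
vertex 0.053 1.086 3.661
endloop
endfacet

endsolid


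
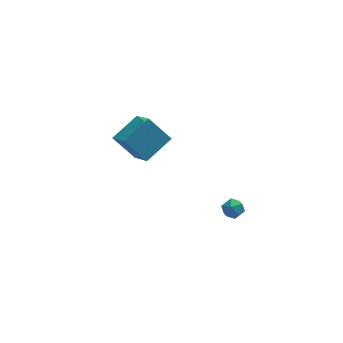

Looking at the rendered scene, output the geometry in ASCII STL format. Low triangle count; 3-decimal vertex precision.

solid 
facet normal -0.747 -0.523 -0.409
outer loop
vertex 0.183 1.685 -1.316
vertex -0.902 2.242 -0.048
vertex -0.268 3.125 -2.334
endloop
endfacet
facet normal 0.617 -0.316 -0.721
outer loop
vertex 1.122 4.098 -1.572
vertex 0.183 1.685 -1.316
vertex -0.268 3.125 -2.334
endloop
endfacet
facet normal -0.747 -0.523 -0.409
outer loop
vertex -0.268 3.125 -2.334
vertex -0.902 2.242 -0.048
vertex -1.353 3.682 -1.065
endloop
endfacet
facet normal -0.248 0.791 -0.559
outer loop
vertex -1.353 3.682 -1.065
vertex 1.122 4.098 -1.572
vertex -0.268 3.125 -2.334
endloop
endfacet
facet normal 0.247 -0.791 0.559
outer loop
vertex 0.183 1.685 -1.316
vertex 0.488 3.215 0.714
vertex -0.902 2.242 -0.048
endloop
endfacet
facet normal 0.616 -0.316 -0.721
outer loop
vertex 1.573 2.658 -0.555
vertex 0.183 1.685 -1.316
vertex 1.122 4.098 -1.572
endloop
endfacet
facet normal 0.248 -0.791 0.559
outer loop
vertex 1.573 2.658 -0.555
vertex 0.488 3.215 0.714
vertex 0.183 1.685 -1.316
endloop
endfacet
facet normal -0.617 0.316 0.721
outer loop
vertex -0.902 2.242 -0.048
vertex 0.488 3.215 0.714
vertex -1.353 3.682 -1.065
endloop
endfacet
facet normal -0.248 0.791 -0.559
outer loop
vertex 0.037 4.655 -0.304
vertex 1.122 4.098 -1.572
vertex -1.353 3.682 -1.065
endloop
endfacet
facet normal -0.616 0.317 0.721
outer loop
vertex -1.353 3.682 -1.065
vertex 0.488 3.215 0.714
vertex 0.037 4.655 -0.304
endloop
endfacet
facet normal 0.747 0.523 0.410
outer loop
vertex 0.037 4.655 -0.304
vertex 1.573 2.658 -0.555
vertex 1.122 4.098 -1.572
endloop
endfacet
facet normal 0.747 0.523 0.409
outer loop
vertex 0.488 3.215 0.714
vertex 1.573 2.658 -0.555
vertex 0.037 4.655 -0.304
endloop
endfacet
facet normal -0.781 -0.476 0.405
outer loop
vertex 3.213 -3.082 -0.762
vertex 3.379 -3.618 -1.072
vertex 3.612 -3.502 -0.486
endloop
endfacet
facet normal -0.541 0.038 0.840
outer loop
vertex 3.213 -3.082 -0.762
vertex 3.612 -3.502 -0.486
vertex 3.727 -2.872 -0.44
endloop
endfacet
facet normal -0.574 0.658 0.487
outer loop
vertex 3.213 -3.082 -0.762
vertex 3.727 -2.872 -0.44
vertex 3.565 -2.6 -0.998
endloop
endfacet
facet normal -0.833 0.528 -0.164
outer loop
vertex 3.213 -3.082 -0.762
vertex 3.565 -2.6 -0.998
vertex 3.35 -3.061 -1.389
endloop
endfacet
facet normal -0.961 -0.173 -0.216
outer loop
vertex 3.213 -3.082 -0.762
vertex 3.35 -3.061 -1.389
vertex 3.379 -3.618 -1.072
endloop
endfacet
facet normal 0.144 -0.098 0.985
outer loop
vertex 3.727 -2.872 -0.44
vertex 3.612 -3.502 -0.486
vertex 4.21 -3.279 -0.551
endloop
endfacet
facet normal -0.243 -0.929 0.280
outer loop
vertex 3.612 -3.502 -0.486
vertex 3.379 -3.618 -1.072
vertex 3.995 -3.74 -0.942
endloop
endfacet
facet normal -0.535 -0.439 -0.722
outer loop
vertex 3.379 -3.618 -1.072
vertex 3.35 -3.061 -1.389
vertex 3.833 -3.468 -1.5
endloop
endfacet
facet normal -0.329 0.695 -0.639
outer loop
vertex 3.35 -3.061 -1.389
vertex 3.565 -2.6 -0.998
vertex 3.948 -2.838 -1.454
endloop
endfacet
facet normal 0.092 0.905 0.415
outer loop
vertex 3.565 -2.6 -0.998
vertex 3.727 -2.872 -0.44
vertex 4.181 -2.722 -0.868
endloop
endfacet
facet normal 0.833 -0.528 0.164
outer loop
vertex 4.347 -3.258 -1.178
vertex 4.21 -3.279 -0.551
vertex 3.995 -3.74 -0.942
endloop
endfacet
facet normal 0.574 -0.658 -0.487
outer loop
vertex 4.347 -3.258 -1.178
vertex 3.995 -3.74 -0.942
vertex 3.833 -3.468 -1.5
endloop
endfacet
facet normal 0.541 -0.038 -0.840
outer loop
vertex 4.347 -3.258 -1.178
vertex 3.833 -3.468 -1.5
vertex 3.948 -2.838 -1.454
endloop
endfacet
facet normal 0.781 0.476 -0.405
outer loop
vertex 4.347 -3.258 -1.178
vertex 3.948 -2.838 -1.454
vertex 4.181 -2.722 -0.868
endloop
endfacet
facet normal 0.961 0.173 0.216
outer loop
vertex 4.347 -3.258 -1.178
vertex 4.181 -2.722 -0.868
vertex 4.21 -3.279 -0.551
endloop
endfacet
facet normal 0.329 -0.695 0.639
outer loop
vertex 3.995 -3.74 -0.942
vertex 4.21 -3.279 -0.551
vertex 3.612 -3.502 -0.486
endloop
endfacet
facet normal -0.092 -0.905 -0.415
outer loop
vertex 3.833 -3.468 -1.5
vertex 3.995 -3.74 -0.942
vertex 3.379 -3.618 -1.072
endloop
endfacet
facet normal -0.144 0.098 -0.985
outer loop
vertex 3.948 -2.838 -1.454
vertex 3.833 -3.468 -1.5
vertex 3.35 -3.061 -1.389
endloop
endfacet
facet normal 0.243 0.929 -0.280
outer loop
vertex 4.181 -2.722 -0.868
vertex 3.948 -2.838 -1.454
vertex 3.565 -2.6 -0.998
endloop
endfacet
facet normal 0.535 0.439 0.722
outer loop
vertex 4.21 -3.279 -0.551
vertex 4.181 -2.722 -0.868
vertex 3.727 -2.872 -0.44
endloop
endfacet

endsolid


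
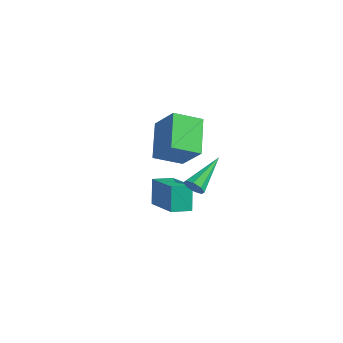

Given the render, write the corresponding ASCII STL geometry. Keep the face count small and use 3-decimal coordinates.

solid 
facet normal -0.309 0.418 0.854
outer loop
vertex -3.201 -3.464 -0.343
vertex -2.697 -2.706 -0.532
vertex -4.913 -2.588 -1.392
endloop
endfacet
facet normal -0.542 -0.816 0.203
outer loop
vertex -4.523 -3.114 -2.468
vertex -3.201 -3.464 -0.343
vertex -4.913 -2.588 -1.392
endloop
endfacet
facet normal -0.309 0.417 0.855
outer loop
vertex -4.913 -2.588 -1.392
vertex -2.697 -2.706 -0.532
vertex -4.409 -1.829 -1.58
endloop
endfacet
facet normal -0.781 0.400 -0.479
outer loop
vertex -4.409 -1.829 -1.58
vertex -4.523 -3.114 -2.468
vertex -4.913 -2.588 -1.392
endloop
endfacet
facet normal 0.781 -0.400 0.479
outer loop
vertex -3.201 -3.464 -0.343
vertex -2.307 -3.232 -1.608
vertex -2.697 -2.706 -0.532
endloop
endfacet
facet normal -0.542 -0.816 0.203
outer loop
vertex -2.811 -3.991 -1.42
vertex -3.201 -3.464 -0.343
vertex -4.523 -3.114 -2.468
endloop
endfacet
facet normal 0.781 -0.400 0.479
outer loop
vertex -2.811 -3.991 -1.42
vertex -2.307 -3.232 -1.608
vertex -3.201 -3.464 -0.343
endloop
endfacet
facet normal 0.542 0.816 -0.202
outer loop
vertex -2.697 -2.706 -0.532
vertex -2.307 -3.232 -1.608
vertex -4.409 -1.829 -1.58
endloop
endfacet
facet normal -0.781 0.400 -0.479
outer loop
vertex -4.019 -2.356 -2.657
vertex -4.523 -3.114 -2.468
vertex -4.409 -1.829 -1.58
endloop
endfacet
facet normal 0.542 0.816 -0.203
outer loop
vertex -4.409 -1.829 -1.58
vertex -2.307 -3.232 -1.608
vertex -4.019 -2.356 -2.657
endloop
endfacet
facet normal 0.309 -0.418 -0.854
outer loop
vertex -4.019 -2.356 -2.657
vertex -2.811 -3.991 -1.42
vertex -4.523 -3.114 -2.468
endloop
endfacet
facet normal 0.310 -0.417 -0.854
outer loop
vertex -2.307 -3.232 -1.608
vertex -2.811 -3.991 -1.42
vertex -4.019 -2.356 -2.657
endloop
endfacet
facet normal 0.038 -0.932 -0.361
outer loop
vertex -1.652 -3.465 0.024
vertex -1.925 -3.626 0.411
vertex -2.028 -3.453 -0.047
endloop
endfacet
facet normal 0.170 0.573 -0.802
outer loop
vertex -1.652 -3.465 0.024
vertex -2.028 -3.453 -0.047
vertex -1.995 -1.874 1.089
endloop
endfacet
facet normal 0.037 -0.932 -0.360
outer loop
vertex -2.028 -3.453 -0.047
vertex -1.925 -3.626 0.411
vertex -2.344 -3.542 0.151
endloop
endfacet
facet normal -0.557 0.492 -0.668
outer loop
vertex -2.028 -3.453 -0.047
vertex -2.344 -3.542 0.151
vertex -1.995 -1.874 1.089
endloop
endfacet
facet normal 0.037 -0.932 -0.360
outer loop
vertex -2.344 -3.542 0.151
vertex -1.925 -3.626 0.411
vertex -2.414 -3.68 0.501
endloop
endfacet
facet normal -0.963 0.254 -0.093
outer loop
vertex -2.344 -3.542 0.151
vertex -2.414 -3.68 0.501
vertex -1.995 -1.874 1.089
endloop
endfacet
facet normal 0.036 -0.931 -0.362
outer loop
vertex -2.414 -3.68 0.501
vertex -1.925 -3.626 0.411
vertex -2.198 -3.787 0.798
endloop
endfacet
facet normal -0.809 -0.003 0.587
outer loop
vertex -2.414 -3.68 0.501
vertex -2.198 -3.787 0.798
vertex -1.995 -1.874 1.089
endloop
endfacet
facet normal 0.038 -0.932 -0.361
outer loop
vertex -2.198 -3.787 0.798
vertex -1.925 -3.626 0.411
vertex -1.822 -3.799 0.869
endloop
endfacet
facet normal -0.188 -0.128 0.974
outer loop
vertex -2.198 -3.787 0.798
vertex -1.822 -3.799 0.869
vertex -1.995 -1.874 1.089
endloop
endfacet
facet normal 0.037 -0.932 -0.360
outer loop
vertex -1.822 -3.799 0.869
vertex -1.925 -3.626 0.411
vertex -1.506 -3.71 0.671
endloop
endfacet
facet normal 0.540 -0.048 0.840
outer loop
vertex -1.822 -3.799 0.869
vertex -1.506 -3.71 0.671
vertex -1.995 -1.874 1.089
endloop
endfacet
facet normal 0.037 -0.932 -0.360
outer loop
vertex -1.506 -3.71 0.671
vertex -1.925 -3.626 0.411
vertex -1.436 -3.572 0.321
endloop
endfacet
facet normal 0.945 0.192 0.265
outer loop
vertex -1.506 -3.71 0.671
vertex -1.436 -3.572 0.321
vertex -1.995 -1.874 1.089
endloop
endfacet
facet normal 0.036 -0.931 -0.362
outer loop
vertex -1.436 -3.572 0.321
vertex -1.925 -3.626 0.411
vertex -1.652 -3.465 0.024
endloop
endfacet
facet normal 0.792 0.448 -0.415
outer loop
vertex -1.436 -3.572 0.321
vertex -1.652 -3.465 0.024
vertex -1.995 -1.874 1.089
endloop
endfacet
facet normal -0.587 -0.685 0.432
outer loop
vertex -2.363 -4.548 3.324
vertex -3.27 -3.247 4.154
vertex -3.367 -4.464 2.094
endloop
endfacet
facet normal 0.507 -0.727 -0.463
outer loop
vertex -2.57 -3.533 1.506
vertex -2.363 -4.548 3.324
vertex -3.367 -4.464 2.094
endloop
endfacet
facet normal -0.586 -0.685 0.432
outer loop
vertex -3.367 -4.464 2.094
vertex -3.27 -3.247 4.154
vertex -4.275 -3.164 2.924
endloop
endfacet
facet normal -0.632 0.052 -0.773
outer loop
vertex -4.275 -3.164 2.924
vertex -2.57 -3.533 1.506
vertex -3.367 -4.464 2.094
endloop
endfacet
facet normal 0.632 -0.053 0.773
outer loop
vertex -2.363 -4.548 3.324
vertex -2.473 -2.316 3.566
vertex -3.27 -3.247 4.154
endloop
endfacet
facet normal 0.507 -0.727 -0.463
outer loop
vertex -1.565 -3.616 2.736
vertex -2.363 -4.548 3.324
vertex -2.57 -3.533 1.506
endloop
endfacet
facet normal 0.632 -0.053 0.774
outer loop
vertex -1.565 -3.616 2.736
vertex -2.473 -2.316 3.566
vertex -2.363 -4.548 3.324
endloop
endfacet
facet normal -0.507 0.727 0.463
outer loop
vertex -3.27 -3.247 4.154
vertex -2.473 -2.316 3.566
vertex -4.275 -3.164 2.924
endloop
endfacet
facet normal -0.632 0.053 -0.773
outer loop
vertex -3.477 -2.232 2.336
vertex -2.57 -3.533 1.506
vertex -4.275 -3.164 2.924
endloop
endfacet
facet normal -0.507 0.727 0.464
outer loop
vertex -4.275 -3.164 2.924
vertex -2.473 -2.316 3.566
vertex -3.477 -2.232 2.336
endloop
endfacet
facet normal 0.586 0.685 -0.433
outer loop
vertex -3.477 -2.232 2.336
vertex -1.565 -3.616 2.736
vertex -2.57 -3.533 1.506
endloop
endfacet
facet normal 0.586 0.685 -0.432
outer loop
vertex -2.473 -2.316 3.566
vertex -1.565 -3.616 2.736
vertex -3.477 -2.232 2.336
endloop
endfacet

endsolid


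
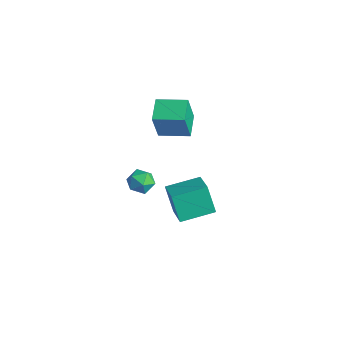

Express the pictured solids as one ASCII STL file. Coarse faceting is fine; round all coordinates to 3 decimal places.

solid 
facet normal -0.361 0.808 -0.466
outer loop
vertex -3.252 2.938 -4.347
vertex -4.146 2.703 -4.061
vertex -3.594 3.271 -3.505
endloop
endfacet
facet normal 0.307 0.921 -0.240
outer loop
vertex -3.252 2.938 -4.347
vertex -3.594 3.271 -3.505
vertex -2.683 2.952 -3.565
endloop
endfacet
facet normal 0.727 0.427 -0.537
outer loop
vertex -3.252 2.938 -4.347
vertex -2.683 2.952 -3.565
vertex -2.671 2.188 -4.157
endloop
endfacet
facet normal 0.320 0.008 -0.947
outer loop
vertex -3.252 2.938 -4.347
vertex -2.671 2.188 -4.157
vertex -3.575 2.033 -4.464
endloop
endfacet
facet normal -0.353 0.243 -0.904
outer loop
vertex -3.252 2.938 -4.347
vertex -3.575 2.033 -4.464
vertex -4.146 2.703 -4.061
endloop
endfacet
facet normal 0.320 0.825 0.467
outer loop
vertex -2.683 2.952 -3.565
vertex -3.594 3.271 -3.505
vertex -3.225 2.727 -2.796
endloop
endfacet
facet normal -0.761 0.641 0.101
outer loop
vertex -3.594 3.271 -3.505
vertex -4.146 2.703 -4.061
vertex -4.129 2.572 -3.103
endloop
endfacet
facet normal -0.747 -0.272 -0.606
outer loop
vertex -4.146 2.703 -4.061
vertex -3.575 2.033 -4.464
vertex -4.117 1.808 -3.695
endloop
endfacet
facet normal 0.342 -0.651 -0.678
outer loop
vertex -3.575 2.033 -4.464
vertex -2.671 2.188 -4.157
vertex -3.206 1.489 -3.755
endloop
endfacet
facet normal 1.000 0.027 -0.014
outer loop
vertex -2.671 2.188 -4.157
vertex -2.683 2.952 -3.565
vertex -2.654 2.057 -3.199
endloop
endfacet
facet normal -0.320 -0.008 0.947
outer loop
vertex -3.548 1.822 -2.913
vertex -3.225 2.727 -2.796
vertex -4.129 2.572 -3.103
endloop
endfacet
facet normal -0.727 -0.427 0.537
outer loop
vertex -3.548 1.822 -2.913
vertex -4.129 2.572 -3.103
vertex -4.117 1.808 -3.695
endloop
endfacet
facet normal -0.307 -0.921 0.240
outer loop
vertex -3.548 1.822 -2.913
vertex -4.117 1.808 -3.695
vertex -3.206 1.489 -3.755
endloop
endfacet
facet normal 0.361 -0.808 0.466
outer loop
vertex -3.548 1.822 -2.913
vertex -3.206 1.489 -3.755
vertex -2.654 2.057 -3.199
endloop
endfacet
facet normal 0.353 -0.243 0.904
outer loop
vertex -3.548 1.822 -2.913
vertex -2.654 2.057 -3.199
vertex -3.225 2.727 -2.796
endloop
endfacet
facet normal -0.342 0.651 0.678
outer loop
vertex -4.129 2.572 -3.103
vertex -3.225 2.727 -2.796
vertex -3.594 3.271 -3.505
endloop
endfacet
facet normal -1.000 -0.027 0.014
outer loop
vertex -4.117 1.808 -3.695
vertex -4.129 2.572 -3.103
vertex -4.146 2.703 -4.061
endloop
endfacet
facet normal -0.320 -0.825 -0.467
outer loop
vertex -3.206 1.489 -3.755
vertex -4.117 1.808 -3.695
vertex -3.575 2.033 -4.464
endloop
endfacet
facet normal 0.761 -0.641 -0.101
outer loop
vertex -2.654 2.057 -3.199
vertex -3.206 1.489 -3.755
vertex -2.671 2.188 -4.157
endloop
endfacet
facet normal 0.747 0.272 0.606
outer loop
vertex -3.225 2.727 -2.796
vertex -2.654 2.057 -3.199
vertex -2.683 2.952 -3.565
endloop
endfacet
facet normal -0.829 0.342 -0.442
outer loop
vertex 0.709 1.399 -0.087
vertex 1.36 3.419 0.254
vertex 1.587 1.395 -1.738
endloop
endfacet
facet normal -0.303 -0.940 -0.159
outer loop
vertex 3.32 0.681 -0.814
vertex 0.709 1.399 -0.087
vertex 1.587 1.395 -1.738
endloop
endfacet
facet normal -0.829 0.342 -0.442
outer loop
vertex 1.587 1.395 -1.738
vertex 1.36 3.419 0.254
vertex 2.238 3.415 -1.397
endloop
endfacet
facet normal 0.470 -0.002 -0.883
outer loop
vertex 2.238 3.415 -1.397
vertex 3.32 0.681 -0.814
vertex 1.587 1.395 -1.738
endloop
endfacet
facet normal -0.470 0.002 0.883
outer loop
vertex 0.709 1.399 -0.087
vertex 3.093 2.705 1.178
vertex 1.36 3.419 0.254
endloop
endfacet
facet normal -0.303 -0.940 -0.159
outer loop
vertex 2.442 0.685 0.837
vertex 0.709 1.399 -0.087
vertex 3.32 0.681 -0.814
endloop
endfacet
facet normal -0.470 0.002 0.883
outer loop
vertex 2.442 0.685 0.837
vertex 3.093 2.705 1.178
vertex 0.709 1.399 -0.087
endloop
endfacet
facet normal 0.303 0.940 0.159
outer loop
vertex 1.36 3.419 0.254
vertex 3.093 2.705 1.178
vertex 2.238 3.415 -1.397
endloop
endfacet
facet normal 0.470 -0.002 -0.883
outer loop
vertex 3.971 2.701 -0.473
vertex 3.32 0.681 -0.814
vertex 2.238 3.415 -1.397
endloop
endfacet
facet normal 0.303 0.940 0.159
outer loop
vertex 2.238 3.415 -1.397
vertex 3.093 2.705 1.178
vertex 3.971 2.701 -0.473
endloop
endfacet
facet normal 0.829 -0.342 0.442
outer loop
vertex 3.971 2.701 -0.473
vertex 2.442 0.685 0.837
vertex 3.32 0.681 -0.814
endloop
endfacet
facet normal 0.829 -0.342 0.442
outer loop
vertex 3.093 2.705 1.178
vertex 2.442 0.685 0.837
vertex 3.971 2.701 -0.473
endloop
endfacet
facet normal -0.722 0.635 0.273
outer loop
vertex -2.286 2.77 5.053
vertex -0.985 4.148 5.289
vertex -2.538 3.354 3.031
endloop
endfacet
facet normal -0.681 -0.722 -0.124
outer loop
vertex -1.375 2.332 2.591
vertex -2.286 2.77 5.053
vertex -2.538 3.354 3.031
endloop
endfacet
facet normal -0.723 0.635 0.274
outer loop
vertex -2.538 3.354 3.031
vertex -0.985 4.148 5.289
vertex -1.237 4.733 3.267
endloop
endfacet
facet normal -0.119 0.275 -0.954
outer loop
vertex -1.237 4.733 3.267
vertex -1.375 2.332 2.591
vertex -2.538 3.354 3.031
endloop
endfacet
facet normal 0.119 -0.276 0.954
outer loop
vertex -2.286 2.77 5.053
vertex 0.178 3.126 4.849
vertex -0.985 4.148 5.289
endloop
endfacet
facet normal -0.681 -0.721 -0.124
outer loop
vertex -1.123 1.747 4.613
vertex -2.286 2.77 5.053
vertex -1.375 2.332 2.591
endloop
endfacet
facet normal 0.119 -0.275 0.954
outer loop
vertex -1.123 1.747 4.613
vertex 0.178 3.126 4.849
vertex -2.286 2.77 5.053
endloop
endfacet
facet normal 0.681 0.722 0.124
outer loop
vertex -0.985 4.148 5.289
vertex 0.178 3.126 4.849
vertex -1.237 4.733 3.267
endloop
endfacet
facet normal -0.119 0.275 -0.954
outer loop
vertex -0.074 3.71 2.827
vertex -1.375 2.332 2.591
vertex -1.237 4.733 3.267
endloop
endfacet
facet normal 0.681 0.721 0.123
outer loop
vertex -1.237 4.733 3.267
vertex 0.178 3.126 4.849
vertex -0.074 3.71 2.827
endloop
endfacet
facet normal 0.722 -0.635 -0.274
outer loop
vertex -0.074 3.71 2.827
vertex -1.123 1.747 4.613
vertex -1.375 2.332 2.591
endloop
endfacet
facet normal 0.723 -0.635 -0.273
outer loop
vertex 0.178 3.126 4.849
vertex -1.123 1.747 4.613
vertex -0.074 3.71 2.827
endloop
endfacet

endsolid
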